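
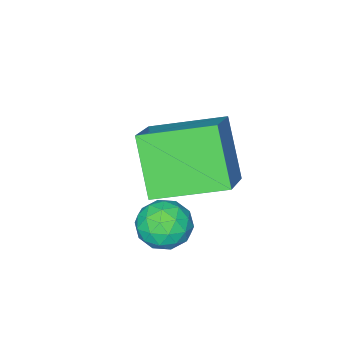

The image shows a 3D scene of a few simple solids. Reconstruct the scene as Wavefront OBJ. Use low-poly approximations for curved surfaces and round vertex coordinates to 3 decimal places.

v -1.732 0.027 -3.077
v -0.986 -0.221 -2.932
v -1.814 -0.799 -4.068
v -1.068 -1.047 -3.923
v -1.653 -1.221 -3.408
v -1.603 -0.71 -2.795
v -1.197 -0.31 -4.205
v -1.147 0.201 -3.592
v -0.655 -0.429 -3.629
v -0.937 -0.991 -3.137
v -1.863 -0.029 -3.863
v -2.145 -0.591 -3.371
v -1.352 -0.024 -2.917
v -1.448 -0.996 -4.083
v -1.792 -1.098 -3.78
v -1.354 -1.243 -3.695
v -1.715 -0.312 -2.837
v -1.276 -0.457 -2.752
v -1.668 -1.045 -3.032
v -1.524 -0.563 -4.248
v -1.085 -0.708 -4.163
v -1.446 0.223 -3.305
v -1.008 0.078 -3.22
v -1.132 0.025 -3.968
v -0.719 -0.292 -3.242
v -0.767 -0.778 -3.825
v -0.843 -0.345 -3.99
v -0.813 -0.044 -3.63
v -0.885 -0.623 -2.953
v -0.933 -1.108 -3.535
v -1.277 -1.211 -3.233
v -1.247 -0.911 -2.872
v -0.69 -0.745 -3.362
v -1.867 0.088 -3.465
v -1.915 -0.397 -4.047
v -1.553 -0.109 -4.128
v -1.523 0.191 -3.767
v -2.033 -0.242 -3.175
v -2.081 -0.728 -3.758
v -1.987 -0.976 -3.37
v -1.957 -0.675 -3.01
v -2.11 -0.275 -3.638
v -4.503 -0.854 -3.833
v -5.012 -1.919 -2.194
v -3.229 0.043 -2.855
v -3.737 -1.022 -1.216
v -3.023 -2.378 -4.364
v -3.531 -3.443 -2.725
v -1.748 -1.481 -3.386
v -2.257 -2.546 -1.747
f 1 38 17
f 38 12 41
f 17 41 6
f 38 41 17
f 1 17 13
f 17 6 18
f 13 18 2
f 17 18 13
f 1 13 22
f 13 2 23
f 22 23 8
f 13 23 22
f 1 22 34
f 22 8 37
f 34 37 11
f 22 37 34
f 1 34 38
f 34 11 42
f 38 42 12
f 34 42 38
f 2 18 29
f 18 6 32
f 29 32 10
f 18 32 29
f 6 41 19
f 41 12 40
f 19 40 5
f 41 40 19
f 12 42 39
f 42 11 35
f 39 35 3
f 42 35 39
f 11 37 36
f 37 8 24
f 36 24 7
f 37 24 36
f 8 23 28
f 23 2 25
f 28 25 9
f 23 25 28
f 4 30 16
f 30 10 31
f 16 31 5
f 30 31 16
f 4 16 14
f 16 5 15
f 14 15 3
f 16 15 14
f 4 14 21
f 14 3 20
f 21 20 7
f 14 20 21
f 4 21 26
f 21 7 27
f 26 27 9
f 21 27 26
f 4 26 30
f 26 9 33
f 30 33 10
f 26 33 30
f 5 31 19
f 31 10 32
f 19 32 6
f 31 32 19
f 3 15 39
f 15 5 40
f 39 40 12
f 15 40 39
f 7 20 36
f 20 3 35
f 36 35 11
f 20 35 36
f 9 27 28
f 27 7 24
f 28 24 8
f 27 24 28
f 10 33 29
f 33 9 25
f 29 25 2
f 33 25 29
f 44 46 43
f 47 44 43
f 43 46 45
f 45 47 43
f 44 50 46
f 48 44 47
f 48 50 44
f 46 50 45
f 49 47 45
f 45 50 49
f 49 48 47
f 50 48 49



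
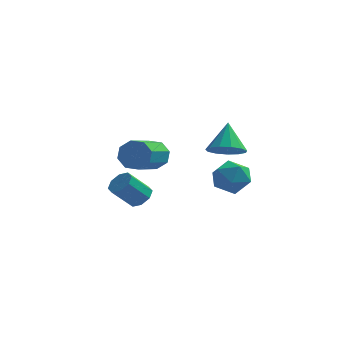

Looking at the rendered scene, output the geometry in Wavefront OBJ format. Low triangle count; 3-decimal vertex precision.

v 1.084 -4.149 1.615
v 1.79 -3.831 1.416
v 1.016 -3.291 2.745
v 1.476 -3.583 1.209
v 1.037 -3.514 1.13
v 0.613 -3.647 1.206
v 0.339 -3.94 1.412
v 0.301 -4.298 1.682
v 0.511 -4.61 1.931
v 0.903 -4.775 2.08
v 1.353 -4.741 2.081
v 1.717 -4.519 1.934
v 1.88 -4.18 1.686
v -3.213 0.709 -3.541
v -2.707 0.711 -3.149
v -3.481 0.213 -2.147
v -3.987 0.211 -2.539
v -2.958 1.132 -3.133
v -3.732 0.633 -2.132
v -3.358 1.305 -3.356
v -4.132 0.806 -2.355
v -3.674 1.129 -3.687
v -4.447 0.63 -2.686
v -3.719 0.707 -3.933
v -4.493 0.209 -2.931
v -3.468 0.287 -3.948
v -4.242 -0.212 -2.947
v -3.068 0.114 -3.725
v -3.842 -0.385 -2.724
v -2.753 0.29 -3.394
v -3.526 -0.209 -2.393
v 0.397 1.17 -1.342
v 1.253 1.231 -1.741
v -0.033 0.169 -2.419
v 0.823 0.23 -2.818
v 0.722 -0.187 -1.974
v 0.988 0.432 -1.309
v 0.232 0.968 -2.851
v 0.498 1.587 -2.186
v 1.151 1.106 -2.674
v 1.454 0.392 -2.132
v -0.234 1.008 -2.028
v 0.069 0.294 -1.486
v -2.09 -2.428 0.383
v -1.758 -2.238 1.005
v -2.139 -3.982 1.74
v -2.47 -4.172 1.117
v -2.304 -2.118 1.008
v -2.684 -3.862 1.743
v -2.724 -2.179 0.645
v -3.104 -3.923 1.38
v -2.773 -2.386 0.128
v -3.153 -4.13 0.863
v -2.421 -2.618 -0.24
v -2.802 -4.362 0.495
v -1.876 -2.738 -0.243
v -2.256 -4.482 0.492
v -1.456 -2.677 0.12
v -1.836 -4.421 0.855
v -1.407 -2.47 0.637
v -1.787 -4.214 1.372
f 2 1 4
f 2 4 3
f 4 1 5
f 4 5 3
f 5 1 6
f 5 6 3
f 6 1 7
f 6 7 3
f 7 1 8
f 7 8 3
f 8 1 9
f 8 9 3
f 9 1 10
f 9 10 3
f 10 1 11
f 10 11 3
f 11 1 12
f 11 12 3
f 12 1 13
f 12 13 3
f 13 1 2
f 13 2 3
f 15 14 18
f 15 18 16
f 16 18 19
f 16 19 17
f 18 14 20
f 18 20 19
f 19 20 21
f 19 21 17
f 20 14 22
f 20 22 21
f 21 22 23
f 21 23 17
f 22 14 24
f 22 24 23
f 23 24 25
f 23 25 17
f 24 14 26
f 24 26 25
f 25 26 27
f 25 27 17
f 26 14 28
f 26 28 27
f 27 28 29
f 27 29 17
f 28 14 30
f 28 30 29
f 29 30 31
f 29 31 17
f 30 14 15
f 30 15 31
f 31 15 16
f 31 16 17
f 32 43 37
f 32 37 33
f 32 33 39
f 32 39 42
f 32 42 43
f 33 37 41
f 37 43 36
f 43 42 34
f 42 39 38
f 39 33 40
f 35 41 36
f 35 36 34
f 35 34 38
f 35 38 40
f 35 40 41
f 36 41 37
f 34 36 43
f 38 34 42
f 40 38 39
f 41 40 33
f 45 44 48
f 45 48 46
f 46 48 49
f 46 49 47
f 48 44 50
f 48 50 49
f 49 50 51
f 49 51 47
f 50 44 52
f 50 52 51
f 51 52 53
f 51 53 47
f 52 44 54
f 52 54 53
f 53 54 55
f 53 55 47
f 54 44 56
f 54 56 55
f 55 56 57
f 55 57 47
f 56 44 58
f 56 58 57
f 57 58 59
f 57 59 47
f 58 44 60
f 58 60 59
f 59 60 61
f 59 61 47
f 60 44 45
f 60 45 61
f 61 45 46
f 61 46 47



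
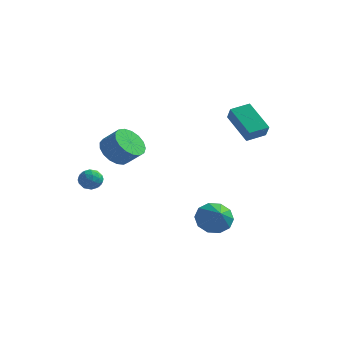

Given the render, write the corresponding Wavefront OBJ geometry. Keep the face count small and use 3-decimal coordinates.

v -4.152 -3.48 -1.703
v -3.613 -3.204 -1.409
v -3.507 -4.196 -2.211
v -2.968 -3.92 -1.917
v -3.413 -4.265 -1.548
v -3.812 -3.823 -1.235
v -3.308 -3.577 -2.385
v -3.707 -3.135 -2.072
v -3.092 -3.264 -1.83
v -3.157 -3.689 -1.313
v -3.963 -3.711 -2.307
v -4.028 -4.136 -1.79
v -3.939 -3.279 -1.512
v -3.181 -4.121 -2.108
v -3.442 -4.324 -1.892
v -3.126 -4.161 -1.719
v -4.056 -3.643 -1.409
v -3.739 -3.481 -1.236
v -3.622 -4.105 -1.318
v -3.381 -3.919 -2.384
v -3.064 -3.757 -2.211
v -3.994 -3.239 -1.901
v -3.678 -3.076 -1.728
v -3.498 -3.295 -2.302
v -3.316 -3.152 -1.586
v -2.937 -3.573 -1.885
v -3.137 -3.371 -2.16
v -3.371 -3.111 -1.976
v -3.354 -3.402 -1.282
v -2.975 -3.823 -1.58
v -3.237 -4.026 -1.364
v -3.471 -3.766 -1.18
v -3.048 -3.437 -1.53
v -4.145 -3.577 -2.04
v -3.766 -3.998 -2.338
v -3.649 -3.634 -2.44
v -3.883 -3.374 -2.256
v -4.183 -3.827 -1.735
v -3.804 -4.248 -2.034
v -3.749 -4.289 -1.644
v -3.983 -4.029 -1.46
v -4.072 -3.963 -2.09
v -2.342 -3.411 0.197
v -1.721 -3.613 -0.52
v -0.836 -3.61 0.246
v -1.458 -3.409 0.963
v -1.732 -3.149 -0.509
v -0.847 -3.146 0.256
v -1.882 -2.745 -0.337
v -0.997 -2.742 0.429
v -2.138 -2.494 -0.042
v -1.253 -2.491 0.724
v -2.441 -2.453 0.307
v -1.556 -2.45 1.073
v -2.721 -2.631 0.632
v -1.836 -2.628 1.397
v -2.914 -2.988 0.857
v -2.03 -2.986 1.622
v -2.977 -3.443 0.93
v -2.092 -3.44 1.696
v -2.894 -3.89 0.836
v -2.009 -3.887 1.602
v -2.685 -4.227 0.595
v -1.8 -4.224 1.361
v -2.397 -4.378 0.264
v -1.512 -4.375 1.029
v -2.097 -4.307 -0.083
v -1.212 -4.304 0.682
v -1.853 -4.031 -0.366
v -0.968 -4.028 0.399
v 1.981 -1.239 -4.22
v 2.744 -1.042 -4.819
v 2.799 -2.101 -3.46
v 2.751 -0.634 -4.363
v 2.463 -0.457 -3.853
v 1.992 -0.579 -3.482
v 1.516 -0.953 -3.394
v 1.218 -1.437 -3.62
v 1.211 -1.845 -4.076
v 1.498 -2.022 -4.587
v 1.969 -1.9 -4.957
v 2.445 -1.526 -5.046
v 3.43 -0.366 1.455
v 2.038 0.276 2.645
v 3.031 0.086 0.746
v 1.64 0.727 1.936
v 4.04 0.533 1.684
v 2.649 1.174 2.874
v 3.642 0.984 0.975
v 2.25 1.626 2.165
f 1 38 17
f 38 12 41
f 17 41 6
f 38 41 17
f 1 17 13
f 17 6 18
f 13 18 2
f 17 18 13
f 1 13 22
f 13 2 23
f 22 23 8
f 13 23 22
f 1 22 34
f 22 8 37
f 34 37 11
f 22 37 34
f 1 34 38
f 34 11 42
f 38 42 12
f 34 42 38
f 2 18 29
f 18 6 32
f 29 32 10
f 18 32 29
f 6 41 19
f 41 12 40
f 19 40 5
f 41 40 19
f 12 42 39
f 42 11 35
f 39 35 3
f 42 35 39
f 11 37 36
f 37 8 24
f 36 24 7
f 37 24 36
f 8 23 28
f 23 2 25
f 28 25 9
f 23 25 28
f 4 30 16
f 30 10 31
f 16 31 5
f 30 31 16
f 4 16 14
f 16 5 15
f 14 15 3
f 16 15 14
f 4 14 21
f 14 3 20
f 21 20 7
f 14 20 21
f 4 21 26
f 21 7 27
f 26 27 9
f 21 27 26
f 4 26 30
f 26 9 33
f 30 33 10
f 26 33 30
f 5 31 19
f 31 10 32
f 19 32 6
f 31 32 19
f 3 15 39
f 15 5 40
f 39 40 12
f 15 40 39
f 7 20 36
f 20 3 35
f 36 35 11
f 20 35 36
f 9 27 28
f 27 7 24
f 28 24 8
f 27 24 28
f 10 33 29
f 33 9 25
f 29 25 2
f 33 25 29
f 44 43 47
f 44 47 45
f 45 47 48
f 45 48 46
f 47 43 49
f 47 49 48
f 48 49 50
f 48 50 46
f 49 43 51
f 49 51 50
f 50 51 52
f 50 52 46
f 51 43 53
f 51 53 52
f 52 53 54
f 52 54 46
f 53 43 55
f 53 55 54
f 54 55 56
f 54 56 46
f 55 43 57
f 55 57 56
f 56 57 58
f 56 58 46
f 57 43 59
f 57 59 58
f 58 59 60
f 58 60 46
f 59 43 61
f 59 61 60
f 60 61 62
f 60 62 46
f 61 43 63
f 61 63 62
f 62 63 64
f 62 64 46
f 63 43 65
f 63 65 64
f 64 65 66
f 64 66 46
f 65 43 67
f 65 67 66
f 66 67 68
f 66 68 46
f 67 43 69
f 67 69 68
f 68 69 70
f 68 70 46
f 69 43 44
f 69 44 70
f 70 44 45
f 70 45 46
f 72 71 74
f 72 74 73
f 74 71 75
f 74 75 73
f 75 71 76
f 75 76 73
f 76 71 77
f 76 77 73
f 77 71 78
f 77 78 73
f 78 71 79
f 78 79 73
f 79 71 80
f 79 80 73
f 80 71 81
f 80 81 73
f 81 71 82
f 81 82 73
f 82 71 72
f 82 72 73
f 84 86 83
f 87 84 83
f 83 86 85
f 85 87 83
f 84 90 86
f 88 84 87
f 88 90 84
f 86 90 85
f 89 87 85
f 85 90 89
f 89 88 87
f 90 88 89



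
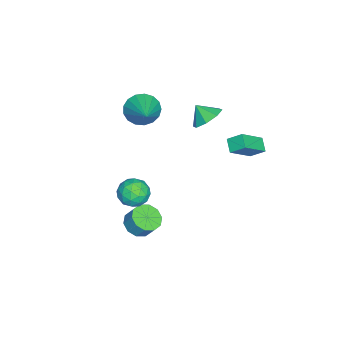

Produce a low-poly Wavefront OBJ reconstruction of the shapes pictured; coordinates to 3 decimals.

v 1.888 -1.224 -3.978
v 2.719 -1.568 -3.957
v 2.923 -1.021 -3.06
v 2.092 -0.676 -3.082
v 2.737 -1.096 -4.249
v 2.94 -0.548 -3.353
v 2.43 -0.672 -4.438
v 2.634 -0.124 -3.542
v 1.916 -0.459 -4.452
v 2.12 0.089 -3.555
v 1.392 -0.538 -4.284
v 1.596 0.009 -3.388
v 1.057 -0.879 -4
v 1.261 -0.332 -3.103
v 1.04 -1.352 -3.707
v 1.243 -0.804 -2.811
v 1.346 -1.776 -3.518
v 1.55 -1.228 -2.622
v 1.86 -1.989 -3.505
v 2.064 -1.441 -2.608
v 2.384 -1.909 -3.672
v 2.588 -1.362 -2.776
v -1.085 1.76 3.293
v -0.203 1.916 3.665
v -1.275 1.04 4.047
v -0.719 2.362 3.959
v -1.449 2.455 3.863
v -1.966 2.14 3.432
v -1.966 1.603 2.92
v -1.45 1.157 2.626
v -0.72 1.065 2.722
v -0.203 1.379 3.153
v -4.186 3.207 -1.265
v -2.974 2.354 -0.06
v -4.216 4.041 -0.644
v -3.005 3.187 0.561
v -3.475 3.573 -1.721
v -2.264 2.719 -0.516
v -3.506 4.406 -1.1
v -2.294 3.553 0.105
v 2.896 -0.583 0.733
v 3.359 -0.505 -0.077
v 4.101 -1.255 1.357
v 4.564 -1.177 0.547
v 4.367 -0.412 1.049
v 3.623 0.003 0.663
v 3.837 -1.763 0.617
v 3.093 -1.348 0.231
v 3.94 -1.235 -0.149
v 4.268 -0.4 0.118
v 3.192 -1.36 1.162
v 3.52 -0.525 1.429
v 3.022 -0.485 0.273
v 4.438 -1.275 1.007
v 4.323 -0.825 1.302
v 4.595 -0.78 0.826
v 3.177 -0.186 0.708
v 3.449 -0.14 0.232
v 4.042 -0.086 0.894
v 4.011 -1.62 1.048
v 4.283 -1.574 0.572
v 2.865 -0.98 0.454
v 3.137 -0.935 -0.022
v 3.418 -1.674 0.386
v 3.635 -0.868 -0.245
v 4.344 -1.263 0.122
v 3.917 -1.608 0.163
v 3.479 -1.363 -0.064
v 3.828 -0.377 -0.088
v 4.536 -0.773 0.279
v 4.421 -0.323 0.574
v 3.983 -0.079 0.347
v 4.17 -0.806 -0.13
v 2.924 -0.987 1.001
v 3.632 -1.383 1.368
v 3.477 -1.681 0.933
v 3.039 -1.437 0.706
v 3.116 -0.497 1.158
v 3.825 -0.892 1.525
v 3.981 -0.397 1.344
v 3.543 -0.152 1.117
v 3.29 -0.954 1.41
v -3.704 -2.674 0.641
v -3.068 -3.323 0.075
v -1.956 -1.886 1.699
v -3.09 -2.896 -0.207
v -3.252 -2.419 -0.295
v -3.518 -1.999 -0.169
v -3.826 -1.735 0.143
v -4.106 -1.685 0.569
v -4.294 -1.863 1.011
v -4.347 -2.226 1.369
v -4.252 -2.691 1.559
v -4.032 -3.153 1.539
v -3.736 -3.505 1.314
v -3.433 -3.667 0.934
v -3.192 -3.601 0.487
f 2 1 5
f 2 5 3
f 3 5 6
f 3 6 4
f 5 1 7
f 5 7 6
f 6 7 8
f 6 8 4
f 7 1 9
f 7 9 8
f 8 9 10
f 8 10 4
f 9 1 11
f 9 11 10
f 10 11 12
f 10 12 4
f 11 1 13
f 11 13 12
f 12 13 14
f 12 14 4
f 13 1 15
f 13 15 14
f 14 15 16
f 14 16 4
f 15 1 17
f 15 17 16
f 16 17 18
f 16 18 4
f 17 1 19
f 17 19 18
f 18 19 20
f 18 20 4
f 19 1 21
f 19 21 20
f 20 21 22
f 20 22 4
f 21 1 2
f 21 2 22
f 22 2 3
f 22 3 4
f 24 23 26
f 24 26 25
f 26 23 27
f 26 27 25
f 27 23 28
f 27 28 25
f 28 23 29
f 28 29 25
f 29 23 30
f 29 30 25
f 30 23 31
f 30 31 25
f 31 23 32
f 31 32 25
f 32 23 24
f 32 24 25
f 34 36 33
f 37 34 33
f 33 36 35
f 35 37 33
f 34 40 36
f 38 34 37
f 38 40 34
f 36 40 35
f 39 37 35
f 35 40 39
f 39 38 37
f 40 38 39
f 41 78 57
f 78 52 81
f 57 81 46
f 78 81 57
f 41 57 53
f 57 46 58
f 53 58 42
f 57 58 53
f 41 53 62
f 53 42 63
f 62 63 48
f 53 63 62
f 41 62 74
f 62 48 77
f 74 77 51
f 62 77 74
f 41 74 78
f 74 51 82
f 78 82 52
f 74 82 78
f 42 58 69
f 58 46 72
f 69 72 50
f 58 72 69
f 46 81 59
f 81 52 80
f 59 80 45
f 81 80 59
f 52 82 79
f 82 51 75
f 79 75 43
f 82 75 79
f 51 77 76
f 77 48 64
f 76 64 47
f 77 64 76
f 48 63 68
f 63 42 65
f 68 65 49
f 63 65 68
f 44 70 56
f 70 50 71
f 56 71 45
f 70 71 56
f 44 56 54
f 56 45 55
f 54 55 43
f 56 55 54
f 44 54 61
f 54 43 60
f 61 60 47
f 54 60 61
f 44 61 66
f 61 47 67
f 66 67 49
f 61 67 66
f 44 66 70
f 66 49 73
f 70 73 50
f 66 73 70
f 45 71 59
f 71 50 72
f 59 72 46
f 71 72 59
f 43 55 79
f 55 45 80
f 79 80 52
f 55 80 79
f 47 60 76
f 60 43 75
f 76 75 51
f 60 75 76
f 49 67 68
f 67 47 64
f 68 64 48
f 67 64 68
f 50 73 69
f 73 49 65
f 69 65 42
f 73 65 69
f 84 83 86
f 84 86 85
f 86 83 87
f 86 87 85
f 87 83 88
f 87 88 85
f 88 83 89
f 88 89 85
f 89 83 90
f 89 90 85
f 90 83 91
f 90 91 85
f 91 83 92
f 91 92 85
f 92 83 93
f 92 93 85
f 93 83 94
f 93 94 85
f 94 83 95
f 94 95 85
f 95 83 96
f 95 96 85
f 96 83 97
f 96 97 85
f 97 83 84
f 97 84 85



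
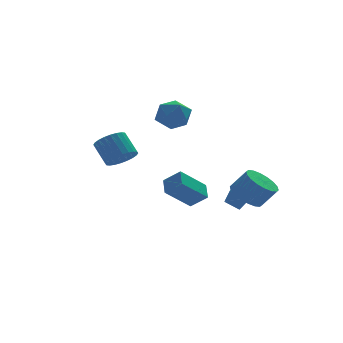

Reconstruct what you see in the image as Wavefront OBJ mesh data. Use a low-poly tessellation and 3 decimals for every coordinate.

v -3.416 -0.995 0.957
v -2.68 -0.5 0.756
v -3.027 0.45 1.822
v -3.764 -0.045 2.023
v -2.923 -0.351 0.544
v -3.271 0.599 1.61
v -3.241 -0.301 0.395
v -3.589 0.649 1.461
v -3.586 -0.356 0.332
v -3.934 0.594 1.398
v -3.906 -0.508 0.364
v -4.253 0.442 1.43
v -4.15 -0.735 0.486
v -4.498 0.215 1.552
v -4.283 -1.001 0.68
v -4.631 -0.051 1.746
v -4.284 -1.266 0.916
v -4.631 -0.316 1.982
v -4.153 -1.49 1.158
v -4.5 -0.54 2.224
v -3.909 -1.639 1.37
v -4.257 -0.689 2.436
v -3.591 -1.689 1.519
v -3.939 -0.739 2.585
v -3.246 -1.634 1.582
v -3.594 -0.684 2.648
v -2.927 -1.482 1.55
v -3.274 -0.532 2.616
v -2.682 -1.255 1.428
v -3.03 -0.305 2.494
v -2.549 -0.989 1.234
v -2.897 -0.039 2.3
v -2.549 -0.724 0.998
v -2.896 0.226 2.064
v -0.069 -0.652 -1.324
v 0.177 0.315 -0.815
v -0.819 -0.062 -2.084
v -0.573 0.905 -1.575
v 1.453 -0.365 -2.605
v 1.699 0.602 -2.096
v 0.703 0.225 -3.365
v 0.949 1.192 -2.856
v 2.423 -3.34 -1.536
v 3.167 -3.69 -2.157
v 3.901 -4.069 -1.064
v 3.157 -3.72 -0.444
v 3.289 -3.253 -2.088
v 4.023 -3.633 -0.995
v 3.239 -2.834 -1.909
v 3.973 -3.214 -0.816
v 3.028 -2.515 -1.656
v 3.762 -2.895 -0.563
v 2.697 -2.36 -1.38
v 3.431 -2.739 -0.287
v 2.312 -2.399 -1.135
v 3.045 -2.778 -0.042
v 1.948 -2.624 -0.969
v 2.682 -3.003 0.124
v 1.679 -2.991 -0.916
v 2.413 -3.37 0.177
v 1.557 -3.427 -0.985
v 2.291 -3.807 0.108
v 1.607 -3.846 -1.164
v 2.341 -4.226 -0.071
v 1.818 -4.165 -1.417
v 2.552 -4.545 -0.324
v 2.149 -4.321 -1.693
v 2.883 -4.7 -0.6
v 2.535 -4.282 -1.938
v 3.268 -4.661 -0.845
v 2.898 -4.057 -2.104
v 3.632 -4.436 -1.011
v 1.012 3.537 3.227
v 1.699 2.871 2.676
v -0.299 3.129 2.084
v 0.388 2.463 1.533
v 0.052 2.192 2.549
v 0.862 2.444 3.256
v 0.538 3.556 1.504
v 1.348 3.808 2.211
v 1.406 2.883 1.612
v 1.106 2.039 2.258
v 0.294 3.961 2.502
v -0.006 3.117 3.148
v 2.334 -1.284 -1.899
v 3.178 -0.809 -1.279
v 2.539 0.055 -3.203
v 3.383 0.529 -2.583
v 2.977 -1.829 -2.357
v 3.821 -1.355 -1.737
v 3.182 -0.491 -3.661
v 4.026 -0.016 -3.041
f 2 1 5
f 2 5 3
f 3 5 6
f 3 6 4
f 5 1 7
f 5 7 6
f 6 7 8
f 6 8 4
f 7 1 9
f 7 9 8
f 8 9 10
f 8 10 4
f 9 1 11
f 9 11 10
f 10 11 12
f 10 12 4
f 11 1 13
f 11 13 12
f 12 13 14
f 12 14 4
f 13 1 15
f 13 15 14
f 14 15 16
f 14 16 4
f 15 1 17
f 15 17 16
f 16 17 18
f 16 18 4
f 17 1 19
f 17 19 18
f 18 19 20
f 18 20 4
f 19 1 21
f 19 21 20
f 20 21 22
f 20 22 4
f 21 1 23
f 21 23 22
f 22 23 24
f 22 24 4
f 23 1 25
f 23 25 24
f 24 25 26
f 24 26 4
f 25 1 27
f 25 27 26
f 26 27 28
f 26 28 4
f 27 1 29
f 27 29 28
f 28 29 30
f 28 30 4
f 29 1 31
f 29 31 30
f 30 31 32
f 30 32 4
f 31 1 33
f 31 33 32
f 32 33 34
f 32 34 4
f 33 1 2
f 33 2 34
f 34 2 3
f 34 3 4
f 36 38 35
f 39 36 35
f 35 38 37
f 37 39 35
f 36 42 38
f 40 36 39
f 40 42 36
f 38 42 37
f 41 39 37
f 37 42 41
f 41 40 39
f 42 40 41
f 44 43 47
f 44 47 45
f 45 47 48
f 45 48 46
f 47 43 49
f 47 49 48
f 48 49 50
f 48 50 46
f 49 43 51
f 49 51 50
f 50 51 52
f 50 52 46
f 51 43 53
f 51 53 52
f 52 53 54
f 52 54 46
f 53 43 55
f 53 55 54
f 54 55 56
f 54 56 46
f 55 43 57
f 55 57 56
f 56 57 58
f 56 58 46
f 57 43 59
f 57 59 58
f 58 59 60
f 58 60 46
f 59 43 61
f 59 61 60
f 60 61 62
f 60 62 46
f 61 43 63
f 61 63 62
f 62 63 64
f 62 64 46
f 63 43 65
f 63 65 64
f 64 65 66
f 64 66 46
f 65 43 67
f 65 67 66
f 66 67 68
f 66 68 46
f 67 43 69
f 67 69 68
f 68 69 70
f 68 70 46
f 69 43 71
f 69 71 70
f 70 71 72
f 70 72 46
f 71 43 44
f 71 44 72
f 72 44 45
f 72 45 46
f 73 84 78
f 73 78 74
f 73 74 80
f 73 80 83
f 73 83 84
f 74 78 82
f 78 84 77
f 84 83 75
f 83 80 79
f 80 74 81
f 76 82 77
f 76 77 75
f 76 75 79
f 76 79 81
f 76 81 82
f 77 82 78
f 75 77 84
f 79 75 83
f 81 79 80
f 82 81 74
f 86 88 85
f 89 86 85
f 85 88 87
f 87 89 85
f 86 92 88
f 90 86 89
f 90 92 86
f 88 92 87
f 91 89 87
f 87 92 91
f 91 90 89
f 92 90 91



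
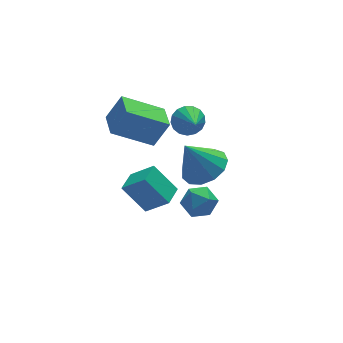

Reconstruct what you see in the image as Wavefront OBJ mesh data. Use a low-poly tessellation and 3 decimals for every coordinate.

v -3.381 0.404 0.577
v -5.181 0.889 1.668
v -3.1 1.758 0.438
v -4.9 2.244 1.529
v -2.64 0.376 1.811
v -4.44 0.862 2.902
v -2.359 1.731 1.672
v -4.159 2.216 2.763
v -2.695 -3.595 2.405
v -1.828 -3.999 2.907
v -3.505 -3.405 3.955
v -1.744 -3.397 2.878
v -1.962 -2.858 2.698
v -2.412 -2.553 2.425
v -2.952 -2.579 2.146
v -3.411 -2.927 1.949
v -3.641 -3.488 1.896
v -3.572 -4.082 2.006
v -3.224 -4.522 2.242
v -2.707 -4.668 2.529
v -2.187 -4.472 2.777
v -1.584 0.889 1.299
v -0.94 1.067 1.701
v -1.756 -0.389 2.141
v -1.214 1.231 1.894
v -1.573 1.317 1.951
v -1.934 1.305 1.859
v -2.216 1.197 1.638
v -2.352 1.019 1.34
v -2.313 0.811 1.032
v -2.107 0.621 0.786
v -1.781 0.492 0.657
v -1.41 0.454 0.675
v -1.079 0.516 0.836
v -0.864 0.664 1.103
v -0.814 0.862 1.415
v -3.371 -1.328 -1.951
v -4.179 -0.557 -0.683
v -4.198 -0.632 -2.902
v -5.006 0.139 -1.635
v -2.634 -0.499 -1.985
v -3.442 0.272 -0.718
v -3.461 0.197 -2.937
v -4.269 0.968 -1.669
v -1.454 -0.99 -1.811
v -1.121 -1.517 -2.451
v -2.759 -1.063 -2.429
v -2.426 -1.59 -3.069
v -2.499 -1.895 -2.232
v -1.692 -1.85 -1.85
v -2.188 -0.73 -3.03
v -1.381 -0.685 -2.648
v -1.575 -1.356 -3.205
v -1.767 -2.077 -2.712
v -2.113 -0.503 -2.168
v -2.305 -1.224 -1.675
f 2 4 1
f 5 2 1
f 1 4 3
f 3 5 1
f 2 8 4
f 6 2 5
f 6 8 2
f 4 8 3
f 7 5 3
f 3 8 7
f 7 6 5
f 8 6 7
f 10 9 12
f 10 12 11
f 12 9 13
f 12 13 11
f 13 9 14
f 13 14 11
f 14 9 15
f 14 15 11
f 15 9 16
f 15 16 11
f 16 9 17
f 16 17 11
f 17 9 18
f 17 18 11
f 18 9 19
f 18 19 11
f 19 9 20
f 19 20 11
f 20 9 21
f 20 21 11
f 21 9 10
f 21 10 11
f 23 22 25
f 23 25 24
f 25 22 26
f 25 26 24
f 26 22 27
f 26 27 24
f 27 22 28
f 27 28 24
f 28 22 29
f 28 29 24
f 29 22 30
f 29 30 24
f 30 22 31
f 30 31 24
f 31 22 32
f 31 32 24
f 32 22 33
f 32 33 24
f 33 22 34
f 33 34 24
f 34 22 35
f 34 35 24
f 35 22 36
f 35 36 24
f 36 22 23
f 36 23 24
f 38 40 37
f 41 38 37
f 37 40 39
f 39 41 37
f 38 44 40
f 42 38 41
f 42 44 38
f 40 44 39
f 43 41 39
f 39 44 43
f 43 42 41
f 44 42 43
f 45 56 50
f 45 50 46
f 45 46 52
f 45 52 55
f 45 55 56
f 46 50 54
f 50 56 49
f 56 55 47
f 55 52 51
f 52 46 53
f 48 54 49
f 48 49 47
f 48 47 51
f 48 51 53
f 48 53 54
f 49 54 50
f 47 49 56
f 51 47 55
f 53 51 52
f 54 53 46



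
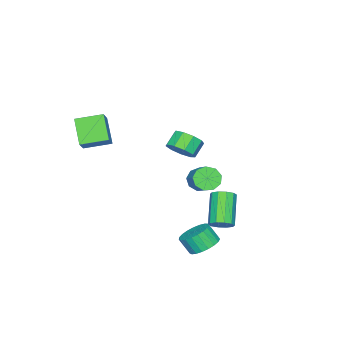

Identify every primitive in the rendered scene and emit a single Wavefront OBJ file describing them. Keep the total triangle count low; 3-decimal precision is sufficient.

v -4.412 -1.431 -3.169
v -3.887 -2.083 -3.024
v -2.762 -0.941 -1.967
v -3.288 -0.289 -2.111
v -3.724 -1.799 -3.504
v -2.599 -0.657 -2.447
v -3.883 -1.342 -3.828
v -2.758 -0.201 -2.771
v -4.29 -0.928 -3.842
v -3.165 0.214 -2.785
v -4.754 -0.748 -3.542
v -3.63 0.394 -2.485
v -5.059 -0.888 -3.067
v -3.934 0.254 -2.01
v -5.061 -1.282 -2.639
v -3.936 -0.14 -1.582
v -4.759 -1.746 -2.459
v -3.634 -0.604 -1.402
v -4.296 -2.062 -2.611
v -3.171 -0.92 -1.554
v -1.772 -1.133 0.653
v -1.293 -0.531 1.175
v -2.128 -0.485 1.889
v -2.608 -1.087 1.367
v -1.642 -0.217 0.746
v -2.477 -0.171 1.46
v -2.052 -0.332 0.274
v -2.888 -0.285 0.988
v -2.331 -0.821 -0.021
v -3.167 -0.775 0.693
v -2.349 -1.457 -0.001
v -3.185 -1.41 0.713
v -2.097 -1.941 0.326
v -2.932 -1.895 1.04
v -1.693 -2.047 0.805
v -2.528 -2.001 1.519
v -1.326 -1.726 1.214
v -2.161 -1.679 1.928
v -1.168 -1.127 1.36
v -2.003 -1.081 2.074
v 1.306 -3.873 3.925
v 2.132 -3.514 4.748
v 2.167 -2.936 2.652
v 2.993 -2.577 3.475
v 2.207 -5.163 3.585
v 3.033 -4.804 4.408
v 3.068 -4.226 2.312
v 3.894 -3.867 3.135
v -1.094 2.008 -3.929
v -0.759 2.408 -3.405
v -2.171 1.652 -1.926
v -2.506 1.252 -2.451
v -1.089 2.665 -3.589
v -2.502 1.909 -2.111
v -1.421 2.671 -3.903
v -2.834 1.915 -2.425
v -1.628 2.424 -4.228
v -3.041 1.668 -2.749
v -1.631 2.017 -4.438
v -3.044 1.262 -2.959
v -1.429 1.608 -4.454
v -2.841 0.852 -2.975
v -1.098 1.351 -4.269
v -2.511 0.595 -2.791
v -0.766 1.345 -3.955
v -2.179 0.589 -2.477
v -0.559 1.592 -3.631
v -1.972 0.836 -2.152
v -0.556 1.998 -3.421
v -1.969 1.243 -1.942
v 2.409 3.122 -3.172
v 3.021 3.743 -2.821
v 3.123 3.119 -1.896
v 2.511 2.498 -2.248
v 2.68 3.882 -2.69
v 2.782 3.258 -1.765
v 2.292 3.889 -2.642
v 2.394 3.266 -1.717
v 1.924 3.764 -2.686
v 2.026 3.14 -1.761
v 1.64 3.527 -2.814
v 1.742 2.904 -1.889
v 1.489 3.221 -3.004
v 1.592 2.597 -2.079
v 1.498 2.897 -3.223
v 1.6 2.274 -2.298
v 1.663 2.613 -3.433
v 1.765 1.989 -2.509
v 1.958 2.416 -3.599
v 2.06 1.792 -2.674
v 2.33 2.341 -3.69
v 2.432 1.718 -2.765
v 2.717 2.401 -3.692
v 2.819 1.778 -2.767
v 3.05 2.586 -3.604
v 3.152 1.963 -2.679
v 3.272 2.864 -3.442
v 3.374 2.24 -2.517
v 3.345 3.186 -3.233
v 3.447 2.562 -2.308
v 3.256 3.497 -3.013
v 3.358 2.873 -2.088
f 2 1 5
f 2 5 3
f 3 5 6
f 3 6 4
f 5 1 7
f 5 7 6
f 6 7 8
f 6 8 4
f 7 1 9
f 7 9 8
f 8 9 10
f 8 10 4
f 9 1 11
f 9 11 10
f 10 11 12
f 10 12 4
f 11 1 13
f 11 13 12
f 12 13 14
f 12 14 4
f 13 1 15
f 13 15 14
f 14 15 16
f 14 16 4
f 15 1 17
f 15 17 16
f 16 17 18
f 16 18 4
f 17 1 19
f 17 19 18
f 18 19 20
f 18 20 4
f 19 1 2
f 19 2 20
f 20 2 3
f 20 3 4
f 22 21 25
f 22 25 23
f 23 25 26
f 23 26 24
f 25 21 27
f 25 27 26
f 26 27 28
f 26 28 24
f 27 21 29
f 27 29 28
f 28 29 30
f 28 30 24
f 29 21 31
f 29 31 30
f 30 31 32
f 30 32 24
f 31 21 33
f 31 33 32
f 32 33 34
f 32 34 24
f 33 21 35
f 33 35 34
f 34 35 36
f 34 36 24
f 35 21 37
f 35 37 36
f 36 37 38
f 36 38 24
f 37 21 39
f 37 39 38
f 38 39 40
f 38 40 24
f 39 21 22
f 39 22 40
f 40 22 23
f 40 23 24
f 42 44 41
f 45 42 41
f 41 44 43
f 43 45 41
f 42 48 44
f 46 42 45
f 46 48 42
f 44 48 43
f 47 45 43
f 43 48 47
f 47 46 45
f 48 46 47
f 50 49 53
f 50 53 51
f 51 53 54
f 51 54 52
f 53 49 55
f 53 55 54
f 54 55 56
f 54 56 52
f 55 49 57
f 55 57 56
f 56 57 58
f 56 58 52
f 57 49 59
f 57 59 58
f 58 59 60
f 58 60 52
f 59 49 61
f 59 61 60
f 60 61 62
f 60 62 52
f 61 49 63
f 61 63 62
f 62 63 64
f 62 64 52
f 63 49 65
f 63 65 64
f 64 65 66
f 64 66 52
f 65 49 67
f 65 67 66
f 66 67 68
f 66 68 52
f 67 49 69
f 67 69 68
f 68 69 70
f 68 70 52
f 69 49 50
f 69 50 70
f 70 50 51
f 70 51 52
f 72 71 75
f 72 75 73
f 73 75 76
f 73 76 74
f 75 71 77
f 75 77 76
f 76 77 78
f 76 78 74
f 77 71 79
f 77 79 78
f 78 79 80
f 78 80 74
f 79 71 81
f 79 81 80
f 80 81 82
f 80 82 74
f 81 71 83
f 81 83 82
f 82 83 84
f 82 84 74
f 83 71 85
f 83 85 84
f 84 85 86
f 84 86 74
f 85 71 87
f 85 87 86
f 86 87 88
f 86 88 74
f 87 71 89
f 87 89 88
f 88 89 90
f 88 90 74
f 89 71 91
f 89 91 90
f 90 91 92
f 90 92 74
f 91 71 93
f 91 93 92
f 92 93 94
f 92 94 74
f 93 71 95
f 93 95 94
f 94 95 96
f 94 96 74
f 95 71 97
f 95 97 96
f 96 97 98
f 96 98 74
f 97 71 99
f 97 99 98
f 98 99 100
f 98 100 74
f 99 71 101
f 99 101 100
f 100 101 102
f 100 102 74
f 101 71 72
f 101 72 102
f 102 72 73
f 102 73 74



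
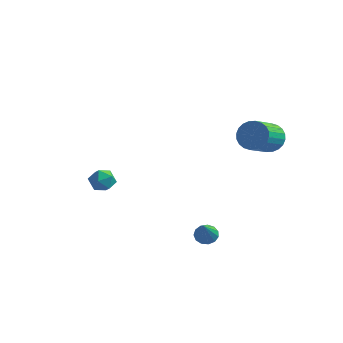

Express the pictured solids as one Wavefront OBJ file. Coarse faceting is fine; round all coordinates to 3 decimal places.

v 3.388 3.819 -0.471
v 4.084 3.955 -0.123
v 3.989 2.597 0.599
v 3.292 2.461 0.251
v 3.889 4.077 0.082
v 3.794 2.72 0.804
v 3.618 4.161 0.203
v 3.523 2.803 0.925
v 3.312 4.192 0.222
v 3.217 2.834 0.943
v 3.017 4.166 0.134
v 2.922 2.809 0.856
v 2.779 4.088 -0.045
v 2.684 2.73 0.677
v 2.634 3.968 -0.289
v 2.538 2.611 0.433
v 2.603 3.826 -0.56
v 2.508 2.469 0.161
v 2.691 3.683 -0.819
v 2.596 2.325 -0.097
v 2.886 3.56 -1.024
v 2.791 2.203 -0.302
v 3.157 3.477 -1.145
v 3.062 2.119 -0.423
v 3.463 3.446 -1.163
v 3.368 2.088 -0.442
v 3.758 3.471 -1.076
v 3.663 2.114 -0.354
v 3.996 3.55 -0.897
v 3.901 2.192 -0.175
v 4.142 3.669 -0.653
v 4.046 2.312 0.069
v 4.172 3.811 -0.381
v 4.077 2.454 0.34
v -2.586 0.119 -2.927
v -1.945 -0.06 -2.83
v -2.915 -0.84 -2.53
v -2.274 -1.019 -2.433
v -2.547 -0.534 -2.056
v -2.344 0.059 -2.302
v -2.516 -0.959 -3.058
v -2.313 -0.366 -3.304
v -1.901 -0.727 -2.911
v -1.921 -0.464 -2.292
v -2.939 -0.436 -3.068
v -2.959 -0.173 -2.449
v 3.403 -1.735 -3.669
v 3.788 -1.416 -3.527
v 3.917 -2.925 -2.391
v 3.556 -1.342 -3.365
v 3.275 -1.393 -3.299
v 3.035 -1.553 -3.351
v 2.911 -1.77 -3.504
v 2.944 -1.977 -3.709
v 3.123 -2.107 -3.902
v 3.391 -2.119 -4.021
v 3.662 -2.009 -4.028
v 3.852 -1.812 -3.921
v 3.899 -1.591 -3.734
f 2 1 5
f 2 5 3
f 3 5 6
f 3 6 4
f 5 1 7
f 5 7 6
f 6 7 8
f 6 8 4
f 7 1 9
f 7 9 8
f 8 9 10
f 8 10 4
f 9 1 11
f 9 11 10
f 10 11 12
f 10 12 4
f 11 1 13
f 11 13 12
f 12 13 14
f 12 14 4
f 13 1 15
f 13 15 14
f 14 15 16
f 14 16 4
f 15 1 17
f 15 17 16
f 16 17 18
f 16 18 4
f 17 1 19
f 17 19 18
f 18 19 20
f 18 20 4
f 19 1 21
f 19 21 20
f 20 21 22
f 20 22 4
f 21 1 23
f 21 23 22
f 22 23 24
f 22 24 4
f 23 1 25
f 23 25 24
f 24 25 26
f 24 26 4
f 25 1 27
f 25 27 26
f 26 27 28
f 26 28 4
f 27 1 29
f 27 29 28
f 28 29 30
f 28 30 4
f 29 1 31
f 29 31 30
f 30 31 32
f 30 32 4
f 31 1 33
f 31 33 32
f 32 33 34
f 32 34 4
f 33 1 2
f 33 2 34
f 34 2 3
f 34 3 4
f 35 46 40
f 35 40 36
f 35 36 42
f 35 42 45
f 35 45 46
f 36 40 44
f 40 46 39
f 46 45 37
f 45 42 41
f 42 36 43
f 38 44 39
f 38 39 37
f 38 37 41
f 38 41 43
f 38 43 44
f 39 44 40
f 37 39 46
f 41 37 45
f 43 41 42
f 44 43 36
f 48 47 50
f 48 50 49
f 50 47 51
f 50 51 49
f 51 47 52
f 51 52 49
f 52 47 53
f 52 53 49
f 53 47 54
f 53 54 49
f 54 47 55
f 54 55 49
f 55 47 56
f 55 56 49
f 56 47 57
f 56 57 49
f 57 47 58
f 57 58 49
f 58 47 59
f 58 59 49
f 59 47 48
f 59 48 49



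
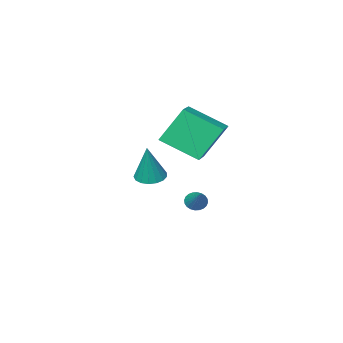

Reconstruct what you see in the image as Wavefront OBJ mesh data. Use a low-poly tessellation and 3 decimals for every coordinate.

v 0.06 3.272 0.184
v -1.002 3.684 1.984
v 1.128 4.404 0.555
v 0.066 4.816 2.355
v 1.254 1.804 1.225
v 0.192 2.216 3.025
v 2.322 2.936 1.596
v 1.26 3.348 3.396
v -1.095 0.984 -3.817
v -0.752 0.604 -3.567
v -0.485 2.216 -2.783
v -0.622 0.678 -3.732
v -0.565 0.799 -3.91
v -0.588 0.948 -4.073
v -0.689 1.102 -4.198
v -0.851 1.239 -4.264
v -1.051 1.336 -4.263
v -1.258 1.38 -4.193
v -1.439 1.364 -4.066
v -1.569 1.29 -3.901
v -1.626 1.169 -3.723
v -1.603 1.02 -3.56
v -1.502 0.866 -3.435
v -1.34 0.73 -3.369
v -1.14 0.632 -3.371
v -0.933 0.588 -3.44
v 3.318 3.787 -0.124
v 3.943 3.376 -0.181
v 3.762 4.193 1.804
v 4.049 3.706 -0.275
v 3.987 4.054 -0.334
v 3.772 4.342 -0.345
v 3.453 4.502 -0.306
v 3.103 4.498 -0.225
v 2.803 4.332 -0.121
v 2.621 4.04 -0.017
v 2.598 3.691 0.062
v 2.741 3.363 0.098
v 3.015 3.133 0.083
v 3.36 3.052 0.021
v 3.694 3.14 -0.074
f 2 4 1
f 5 2 1
f 1 4 3
f 3 5 1
f 2 8 4
f 6 2 5
f 6 8 2
f 4 8 3
f 7 5 3
f 3 8 7
f 7 6 5
f 8 6 7
f 10 9 12
f 10 12 11
f 12 9 13
f 12 13 11
f 13 9 14
f 13 14 11
f 14 9 15
f 14 15 11
f 15 9 16
f 15 16 11
f 16 9 17
f 16 17 11
f 17 9 18
f 17 18 11
f 18 9 19
f 18 19 11
f 19 9 20
f 19 20 11
f 20 9 21
f 20 21 11
f 21 9 22
f 21 22 11
f 22 9 23
f 22 23 11
f 23 9 24
f 23 24 11
f 24 9 25
f 24 25 11
f 25 9 26
f 25 26 11
f 26 9 10
f 26 10 11
f 28 27 30
f 28 30 29
f 30 27 31
f 30 31 29
f 31 27 32
f 31 32 29
f 32 27 33
f 32 33 29
f 33 27 34
f 33 34 29
f 34 27 35
f 34 35 29
f 35 27 36
f 35 36 29
f 36 27 37
f 36 37 29
f 37 27 38
f 37 38 29
f 38 27 39
f 38 39 29
f 39 27 40
f 39 40 29
f 40 27 41
f 40 41 29
f 41 27 28
f 41 28 29



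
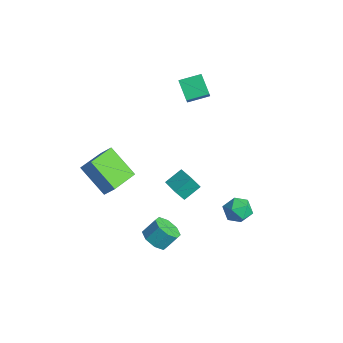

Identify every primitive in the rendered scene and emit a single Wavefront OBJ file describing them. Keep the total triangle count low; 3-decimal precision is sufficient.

v -3.54 -3.174 -1.677
v -2.985 -2.815 -0.887
v -4.349 -1.499 -1.871
v -3.794 -1.14 -1.081
v -1.986 -2.58 -3.039
v -1.431 -2.221 -2.249
v -2.795 -0.905 -3.233
v -2.24 -0.546 -2.443
v -1.467 1.482 -4.21
v -1.601 0.963 -3.354
v -1.498 2.51 -3.592
v -1.633 1.992 -2.736
v -0.327 1.428 -4.064
v -0.462 0.91 -3.208
v -0.359 2.457 -3.446
v -0.493 1.938 -2.59
v -3.524 3.461 0.992
v -4.614 3.595 1.828
v -3.131 4.67 1.309
v -4.221 4.804 2.145
v -2.999 3.096 1.735
v -4.089 3.23 2.571
v -2.606 4.305 2.052
v -3.696 4.439 2.888
v 2.658 2.611 -2.117
v 3.187 3.001 -2.692
v 3.753 1.879 -1.608
v 4.282 2.269 -2.183
v 3.936 2.728 -1.526
v 3.259 3.181 -1.841
v 3.681 1.699 -2.459
v 3.004 2.152 -2.774
v 3.819 2.437 -2.903
v 3.976 3.074 -2.327
v 2.964 1.806 -1.973
v 3.121 2.443 -1.397
v 2.099 -1.784 -3.793
v 2.918 -1.718 -4.01
v 3.08 -1.01 -3.184
v 2.261 -1.076 -2.967
v 2.545 -1.28 -4.312
v 2.707 -0.572 -3.486
v 1.91 -1.136 -4.311
v 2.072 -0.429 -3.484
v 1.386 -1.373 -4.006
v 1.548 -0.665 -3.179
v 1.28 -1.85 -3.576
v 1.442 -1.142 -2.75
v 1.653 -2.288 -3.274
v 1.815 -1.58 -2.448
v 2.288 -2.431 -3.276
v 2.45 -1.724 -2.449
v 2.812 -2.195 -3.581
v 2.974 -1.487 -2.754
f 2 4 1
f 5 2 1
f 1 4 3
f 3 5 1
f 2 8 4
f 6 2 5
f 6 8 2
f 4 8 3
f 7 5 3
f 3 8 7
f 7 6 5
f 8 6 7
f 10 12 9
f 13 10 9
f 9 12 11
f 11 13 9
f 10 16 12
f 14 10 13
f 14 16 10
f 12 16 11
f 15 13 11
f 11 16 15
f 15 14 13
f 16 14 15
f 18 20 17
f 21 18 17
f 17 20 19
f 19 21 17
f 18 24 20
f 22 18 21
f 22 24 18
f 20 24 19
f 23 21 19
f 19 24 23
f 23 22 21
f 24 22 23
f 25 36 30
f 25 30 26
f 25 26 32
f 25 32 35
f 25 35 36
f 26 30 34
f 30 36 29
f 36 35 27
f 35 32 31
f 32 26 33
f 28 34 29
f 28 29 27
f 28 27 31
f 28 31 33
f 28 33 34
f 29 34 30
f 27 29 36
f 31 27 35
f 33 31 32
f 34 33 26
f 38 37 41
f 38 41 39
f 39 41 42
f 39 42 40
f 41 37 43
f 41 43 42
f 42 43 44
f 42 44 40
f 43 37 45
f 43 45 44
f 44 45 46
f 44 46 40
f 45 37 47
f 45 47 46
f 46 47 48
f 46 48 40
f 47 37 49
f 47 49 48
f 48 49 50
f 48 50 40
f 49 37 51
f 49 51 50
f 50 51 52
f 50 52 40
f 51 37 53
f 51 53 52
f 52 53 54
f 52 54 40
f 53 37 38
f 53 38 54
f 54 38 39
f 54 39 40



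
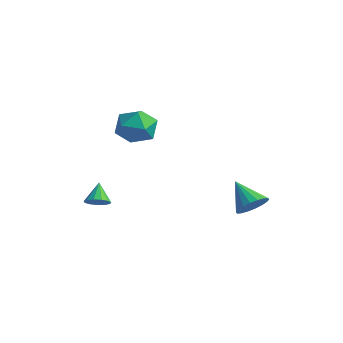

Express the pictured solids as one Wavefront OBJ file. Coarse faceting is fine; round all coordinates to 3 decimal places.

v -3.043 0.934 0.93
v -2.453 1.386 1.897
v -1.467 -0.166 0.483
v -0.877 0.286 1.45
v -1.826 -0.463 1.61
v -2.801 0.217 1.886
v -1.119 1.003 0.494
v -2.094 1.683 0.77
v -1.265 1.429 1.628
v -1.701 0.522 2.317
v -2.219 0.698 0.063
v -2.655 -0.209 0.752
v -3.678 -0.581 -4.498
v -3.141 -0.741 -4.063
v -4.302 0.041 -3.502
v -3.051 -0.387 -4.227
v -3.161 -0.095 -4.477
v -3.434 0.043 -4.734
v -3.785 -0.017 -4.917
v -4.102 -0.256 -4.966
v -4.285 -0.598 -4.867
v -4.275 -0.934 -4.651
v -4.075 -1.159 -4.387
v -3.75 -1.199 -4.157
v -3.401 -1.044 -4.037
v 3.507 3.549 -3.351
v 4.089 3.319 -2.649
v 2.113 3.631 -2.169
v 4.109 3.737 -2.654
v 4.011 4.117 -2.797
v 3.812 4.385 -3.05
v 3.553 4.487 -3.362
v 3.285 4.404 -3.673
v 3.061 4.151 -3.919
v 2.925 3.778 -4.053
v 2.905 3.36 -4.048
v 3.004 2.98 -3.905
v 3.202 2.712 -3.652
v 3.461 2.61 -3.34
v 3.729 2.694 -3.03
v 3.953 2.947 -2.783
f 1 12 6
f 1 6 2
f 1 2 8
f 1 8 11
f 1 11 12
f 2 6 10
f 6 12 5
f 12 11 3
f 11 8 7
f 8 2 9
f 4 10 5
f 4 5 3
f 4 3 7
f 4 7 9
f 4 9 10
f 5 10 6
f 3 5 12
f 7 3 11
f 9 7 8
f 10 9 2
f 14 13 16
f 14 16 15
f 16 13 17
f 16 17 15
f 17 13 18
f 17 18 15
f 18 13 19
f 18 19 15
f 19 13 20
f 19 20 15
f 20 13 21
f 20 21 15
f 21 13 22
f 21 22 15
f 22 13 23
f 22 23 15
f 23 13 24
f 23 24 15
f 24 13 25
f 24 25 15
f 25 13 14
f 25 14 15
f 27 26 29
f 27 29 28
f 29 26 30
f 29 30 28
f 30 26 31
f 30 31 28
f 31 26 32
f 31 32 28
f 32 26 33
f 32 33 28
f 33 26 34
f 33 34 28
f 34 26 35
f 34 35 28
f 35 26 36
f 35 36 28
f 36 26 37
f 36 37 28
f 37 26 38
f 37 38 28
f 38 26 39
f 38 39 28
f 39 26 40
f 39 40 28
f 40 26 41
f 40 41 28
f 41 26 27
f 41 27 28



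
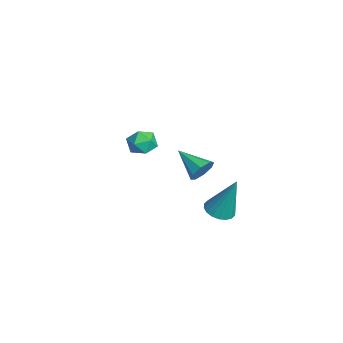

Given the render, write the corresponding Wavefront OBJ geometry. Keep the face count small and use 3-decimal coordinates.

v 0.583 -2.997 1.516
v 1.005 -2.873 0.926
v 0.615 -4.167 1.294
v 1.037 -4.043 0.704
v 1.308 -3.932 1.379
v 1.287 -3.209 1.517
v 0.333 -3.831 0.703
v 0.312 -3.108 0.841
v 0.85 -3.388 0.424
v 1.453 -3.451 0.842
v 0.167 -3.589 1.378
v 0.77 -3.652 1.796
v -2.132 -0.331 -3.177
v -1.705 -0.49 -2.633
v -3.328 -1.229 -2.503
v -1.995 -0.039 -2.545
v -2.365 0.241 -2.828
v -2.599 0.186 -3.315
v -2.559 -0.172 -3.722
v -2.27 -0.623 -3.81
v -1.9 -0.904 -3.527
v -1.666 -0.849 -3.04
v 3.227 -0.625 -1.817
v 3.786 -1.061 -1.794
v 3.633 0.005 0.177
v 3.911 -0.792 -1.904
v 3.9 -0.49 -1.997
v 3.756 -0.215 -2.054
v 3.507 -0.021 -2.065
v 3.202 0.054 -2.026
v 2.902 -0.006 -1.946
v 2.667 -0.188 -1.84
v 2.542 -0.457 -1.73
v 2.553 -0.759 -1.637
v 2.697 -1.034 -1.58
v 2.946 -1.228 -1.569
v 3.251 -1.303 -1.608
v 3.551 -1.243 -1.688
f 1 12 6
f 1 6 2
f 1 2 8
f 1 8 11
f 1 11 12
f 2 6 10
f 6 12 5
f 12 11 3
f 11 8 7
f 8 2 9
f 4 10 5
f 4 5 3
f 4 3 7
f 4 7 9
f 4 9 10
f 5 10 6
f 3 5 12
f 7 3 11
f 9 7 8
f 10 9 2
f 14 13 16
f 14 16 15
f 16 13 17
f 16 17 15
f 17 13 18
f 17 18 15
f 18 13 19
f 18 19 15
f 19 13 20
f 19 20 15
f 20 13 21
f 20 21 15
f 21 13 22
f 21 22 15
f 22 13 14
f 22 14 15
f 24 23 26
f 24 26 25
f 26 23 27
f 26 27 25
f 27 23 28
f 27 28 25
f 28 23 29
f 28 29 25
f 29 23 30
f 29 30 25
f 30 23 31
f 30 31 25
f 31 23 32
f 31 32 25
f 32 23 33
f 32 33 25
f 33 23 34
f 33 34 25
f 34 23 35
f 34 35 25
f 35 23 36
f 35 36 25
f 36 23 37
f 36 37 25
f 37 23 38
f 37 38 25
f 38 23 24
f 38 24 25



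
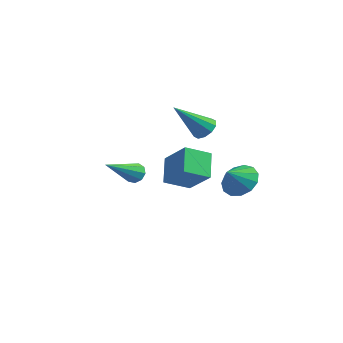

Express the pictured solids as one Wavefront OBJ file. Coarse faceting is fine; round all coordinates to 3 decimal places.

v -1.333 3.692 -0.793
v -0.789 3.388 -0.707
v -2.167 2.608 0.653
v -0.79 3.699 -0.474
v -0.999 4.009 -0.362
v -1.335 4.197 -0.415
v -1.671 4.192 -0.612
v -1.878 3.997 -0.878
v -1.877 3.685 -1.111
v -1.668 3.376 -1.223
v -1.331 3.188 -1.17
v -0.995 3.192 -0.973
v -1.488 2.389 -2.815
v -2.086 3.337 -1.976
v -2.698 2.633 -3.954
v -3.297 3.581 -3.115
v -0.783 3.319 -3.365
v -1.382 4.267 -2.526
v -1.994 3.563 -4.504
v -2.592 4.511 -3.665
v 0.228 4.004 -3.544
v 0.689 3.395 -4.019
v 0.052 3.256 -2.756
v 1.026 3.63 -3.722
v 1.11 3.983 -3.367
v 0.913 4.343 -3.069
v 0.499 4.595 -2.921
v -0.001 4.66 -2.971
v -0.429 4.516 -3.203
v -0.648 4.21 -3.543
v -0.589 3.839 -3.883
v -0.271 3.52 -4.115
v 0.206 3.354 -4.166
v -1.883 -0.464 -1.765
v -1.578 -0.26 -1.411
v -2.097 -2.136 -0.615
v -1.91 -0.173 -1.347
v -2.229 -0.223 -1.478
v -2.386 -0.385 -1.744
v -2.308 -0.585 -2.019
v -2.031 -0.728 -2.175
v -1.685 -0.747 -2.14
v -1.431 -0.635 -1.928
v -1.389 -0.442 -1.641
f 2 1 4
f 2 4 3
f 4 1 5
f 4 5 3
f 5 1 6
f 5 6 3
f 6 1 7
f 6 7 3
f 7 1 8
f 7 8 3
f 8 1 9
f 8 9 3
f 9 1 10
f 9 10 3
f 10 1 11
f 10 11 3
f 11 1 12
f 11 12 3
f 12 1 2
f 12 2 3
f 14 16 13
f 17 14 13
f 13 16 15
f 15 17 13
f 14 20 16
f 18 14 17
f 18 20 14
f 16 20 15
f 19 17 15
f 15 20 19
f 19 18 17
f 20 18 19
f 22 21 24
f 22 24 23
f 24 21 25
f 24 25 23
f 25 21 26
f 25 26 23
f 26 21 27
f 26 27 23
f 27 21 28
f 27 28 23
f 28 21 29
f 28 29 23
f 29 21 30
f 29 30 23
f 30 21 31
f 30 31 23
f 31 21 32
f 31 32 23
f 32 21 33
f 32 33 23
f 33 21 22
f 33 22 23
f 35 34 37
f 35 37 36
f 37 34 38
f 37 38 36
f 38 34 39
f 38 39 36
f 39 34 40
f 39 40 36
f 40 34 41
f 40 41 36
f 41 34 42
f 41 42 36
f 42 34 43
f 42 43 36
f 43 34 44
f 43 44 36
f 44 34 35
f 44 35 36



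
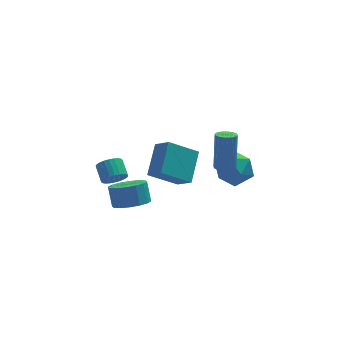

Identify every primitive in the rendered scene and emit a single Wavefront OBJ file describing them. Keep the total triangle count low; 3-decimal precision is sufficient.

v 2.41 -2.674 1.665
v 2.702 -2.221 1.481
v 2.902 -1.552 3.451
v 2.61 -2.006 3.635
v 2.462 -2.139 1.478
v 2.662 -1.47 3.448
v 2.212 -2.163 1.511
v 2.411 -1.494 3.481
v 2.001 -2.288 1.575
v 2.2 -1.619 3.545
v 1.871 -2.49 1.657
v 2.071 -1.821 3.627
v 1.848 -2.728 1.74
v 2.047 -2.06 3.71
v 1.936 -2.956 1.809
v 2.136 -2.287 3.779
v 2.118 -3.128 1.849
v 2.318 -2.459 3.819
v 2.358 -3.21 1.852
v 2.558 -2.541 3.822
v 2.609 -3.186 1.819
v 2.808 -2.517 3.789
v 2.82 -3.061 1.755
v 3.019 -2.392 3.725
v 2.949 -2.859 1.673
v 3.149 -2.19 3.643
v 2.973 -2.62 1.59
v 3.172 -1.952 3.56
v 2.884 -2.393 1.521
v 3.084 -1.724 3.491
v 3.549 0.155 0.5
v 4.165 -0.836 0.532
v 2.635 -0.464 -1.032
v 3.251 -1.455 -1
v 2.459 -1.233 -0.172
v 3.024 -0.851 0.775
v 3.776 -0.449 -1.275
v 4.341 -0.067 -0.328
v 4.306 -1.209 -0.564
v 3.492 -1.693 0.117
v 3.308 0.393 -0.617
v 2.494 -0.091 0.064
v -0.798 -2.46 1.603
v -0.092 -0.997 2.718
v -1.331 -1.65 0.879
v -0.626 -0.188 1.994
v 0.766 -2.392 0.526
v 1.471 -0.93 1.641
v 0.232 -1.583 -0.198
v 0.938 -0.12 0.917
v -2.319 -2.573 -0.456
v -1.362 -2.748 -0.273
v -1.444 -2.122 0.759
v -2.401 -1.947 0.576
v -1.368 -2.31 -0.539
v -1.451 -1.684 0.493
v -1.629 -1.943 -0.783
v -1.711 -1.317 0.249
v -2.074 -1.744 -0.939
v -2.157 -1.118 0.093
v -2.586 -1.768 -0.966
v -2.668 -1.142 0.066
v -3.025 -2.007 -0.856
v -3.108 -1.381 0.176
v -3.276 -2.398 -0.639
v -3.358 -1.772 0.393
v -3.269 -2.836 -0.373
v -3.352 -2.21 0.659
v -3.009 -3.203 -0.129
v -3.091 -2.577 0.903
v -2.563 -3.402 0.027
v -2.646 -2.776 1.059
v -2.052 -3.378 0.054
v -2.134 -2.752 1.086
v -1.612 -3.139 -0.056
v -1.695 -2.513 0.976
v -3.285 -3.385 2.35
v -2.611 -3.349 2.432
v -2.721 -2.478 2.952
v -3.395 -2.515 2.87
v -2.642 -3.217 2.204
v -2.753 -2.346 2.724
v -2.772 -3.111 1.999
v -2.882 -2.24 2.518
v -2.979 -3.046 1.846
v -3.09 -2.175 2.366
v -3.233 -3.033 1.771
v -3.344 -2.162 2.29
v -3.495 -3.074 1.784
v -3.606 -2.203 2.303
v -3.725 -3.162 1.882
v -3.835 -2.291 2.402
v -3.888 -3.284 2.053
v -3.998 -2.413 2.572
v -3.959 -3.422 2.268
v -4.069 -2.551 2.788
v -3.927 -3.554 2.496
v -4.038 -2.683 3.016
v -3.798 -3.66 2.702
v -3.908 -2.789 3.221
v -3.59 -3.725 2.854
v -3.701 -2.854 3.374
v -3.336 -3.738 2.93
v -3.447 -2.867 3.449
v -3.074 -3.697 2.917
v -3.185 -2.826 3.436
v -2.845 -3.609 2.818
v -2.955 -2.738 3.338
v -2.682 -3.487 2.648
v -2.792 -2.616 3.167
f 2 1 5
f 2 5 3
f 3 5 6
f 3 6 4
f 5 1 7
f 5 7 6
f 6 7 8
f 6 8 4
f 7 1 9
f 7 9 8
f 8 9 10
f 8 10 4
f 9 1 11
f 9 11 10
f 10 11 12
f 10 12 4
f 11 1 13
f 11 13 12
f 12 13 14
f 12 14 4
f 13 1 15
f 13 15 14
f 14 15 16
f 14 16 4
f 15 1 17
f 15 17 16
f 16 17 18
f 16 18 4
f 17 1 19
f 17 19 18
f 18 19 20
f 18 20 4
f 19 1 21
f 19 21 20
f 20 21 22
f 20 22 4
f 21 1 23
f 21 23 22
f 22 23 24
f 22 24 4
f 23 1 25
f 23 25 24
f 24 25 26
f 24 26 4
f 25 1 27
f 25 27 26
f 26 27 28
f 26 28 4
f 27 1 29
f 27 29 28
f 28 29 30
f 28 30 4
f 29 1 2
f 29 2 30
f 30 2 3
f 30 3 4
f 31 42 36
f 31 36 32
f 31 32 38
f 31 38 41
f 31 41 42
f 32 36 40
f 36 42 35
f 42 41 33
f 41 38 37
f 38 32 39
f 34 40 35
f 34 35 33
f 34 33 37
f 34 37 39
f 34 39 40
f 35 40 36
f 33 35 42
f 37 33 41
f 39 37 38
f 40 39 32
f 44 46 43
f 47 44 43
f 43 46 45
f 45 47 43
f 44 50 46
f 48 44 47
f 48 50 44
f 46 50 45
f 49 47 45
f 45 50 49
f 49 48 47
f 50 48 49
f 52 51 55
f 52 55 53
f 53 55 56
f 53 56 54
f 55 51 57
f 55 57 56
f 56 57 58
f 56 58 54
f 57 51 59
f 57 59 58
f 58 59 60
f 58 60 54
f 59 51 61
f 59 61 60
f 60 61 62
f 60 62 54
f 61 51 63
f 61 63 62
f 62 63 64
f 62 64 54
f 63 51 65
f 63 65 64
f 64 65 66
f 64 66 54
f 65 51 67
f 65 67 66
f 66 67 68
f 66 68 54
f 67 51 69
f 67 69 68
f 68 69 70
f 68 70 54
f 69 51 71
f 69 71 70
f 70 71 72
f 70 72 54
f 71 51 73
f 71 73 72
f 72 73 74
f 72 74 54
f 73 51 75
f 73 75 74
f 74 75 76
f 74 76 54
f 75 51 52
f 75 52 76
f 76 52 53
f 76 53 54
f 78 77 81
f 78 81 79
f 79 81 82
f 79 82 80
f 81 77 83
f 81 83 82
f 82 83 84
f 82 84 80
f 83 77 85
f 83 85 84
f 84 85 86
f 84 86 80
f 85 77 87
f 85 87 86
f 86 87 88
f 86 88 80
f 87 77 89
f 87 89 88
f 88 89 90
f 88 90 80
f 89 77 91
f 89 91 90
f 90 91 92
f 90 92 80
f 91 77 93
f 91 93 92
f 92 93 94
f 92 94 80
f 93 77 95
f 93 95 94
f 94 95 96
f 94 96 80
f 95 77 97
f 95 97 96
f 96 97 98
f 96 98 80
f 97 77 99
f 97 99 98
f 98 99 100
f 98 100 80
f 99 77 101
f 99 101 100
f 100 101 102
f 100 102 80
f 101 77 103
f 101 103 102
f 102 103 104
f 102 104 80
f 103 77 105
f 103 105 104
f 104 105 106
f 104 106 80
f 105 77 107
f 105 107 106
f 106 107 108
f 106 108 80
f 107 77 109
f 107 109 108
f 108 109 110
f 108 110 80
f 109 77 78
f 109 78 110
f 110 78 79
f 110 79 80



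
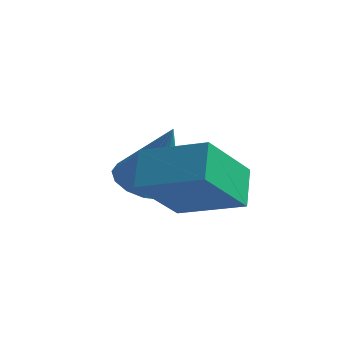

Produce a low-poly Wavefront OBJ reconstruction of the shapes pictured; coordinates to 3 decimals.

v 2.152 0.401 3.271
v 1.954 1.124 3.733
v 2.631 1.314 2.048
v 2.433 2.036 2.509
v 3.487 0.424 3.811
v 3.289 1.146 4.272
v 3.966 1.336 2.587
v 3.768 2.059 3.049
v 1.51 2.531 1.872
v 2.152 2.391 1.661
v 2.03 2.669 3.368
v 2.123 2.746 1.639
v 1.929 3.044 1.679
v 1.623 3.204 1.771
v 1.287 3.184 1.889
v 1.011 2.989 2.004
v 0.868 2.671 2.082
v 0.897 2.316 2.105
v 1.09 2.019 2.065
v 1.396 1.858 1.973
v 1.732 1.878 1.855
v 2.009 2.073 1.74
f 2 4 1
f 5 2 1
f 1 4 3
f 3 5 1
f 2 8 4
f 6 2 5
f 6 8 2
f 4 8 3
f 7 5 3
f 3 8 7
f 7 6 5
f 8 6 7
f 10 9 12
f 10 12 11
f 12 9 13
f 12 13 11
f 13 9 14
f 13 14 11
f 14 9 15
f 14 15 11
f 15 9 16
f 15 16 11
f 16 9 17
f 16 17 11
f 17 9 18
f 17 18 11
f 18 9 19
f 18 19 11
f 19 9 20
f 19 20 11
f 20 9 21
f 20 21 11
f 21 9 22
f 21 22 11
f 22 9 10
f 22 10 11



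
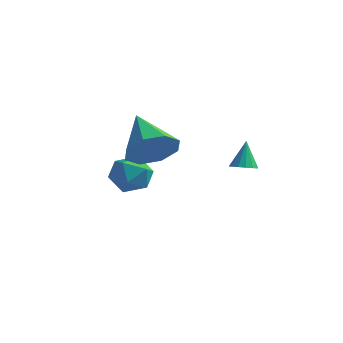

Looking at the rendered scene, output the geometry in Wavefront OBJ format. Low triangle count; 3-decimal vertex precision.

v 3.913 -0.369 2.185
v 4.176 -0.756 2.412
v 3.767 0.149 3.235
v 4.362 -0.573 2.348
v 4.429 -0.335 2.24
v 4.356 -0.107 2.117
v 4.165 0.051 2.012
v 3.906 0.097 1.954
v 3.649 0.018 1.958
v 3.463 -0.165 2.022
v 3.397 -0.403 2.13
v 3.469 -0.631 2.253
v 3.66 -0.789 2.357
v 3.919 -0.835 2.416
v 0.886 -1.463 2.837
v 1.455 -1.575 3.725
v -0.386 -0.277 3.803
v 1.701 -0.946 3.275
v 1.47 -0.62 2.569
v 0.897 -0.788 2.02
v 0.317 -1.351 1.95
v 0.072 -1.981 2.399
v 0.303 -2.307 3.105
v 0.876 -2.139 3.654
v -0.71 0.483 1.302
v -0.055 -0.12 1.054
v -1.505 0.12 0.086
v -0.85 -0.483 -0.162
v -1.373 -0.65 0.582
v -0.882 -0.426 1.333
v -0.678 0.426 -0.193
v -0.187 0.65 0.558
v -0.034 -0.156 0.129
v -0.464 -0.821 0.609
v -1.096 0.821 0.531
v -1.526 0.156 1.011
f 2 1 4
f 2 4 3
f 4 1 5
f 4 5 3
f 5 1 6
f 5 6 3
f 6 1 7
f 6 7 3
f 7 1 8
f 7 8 3
f 8 1 9
f 8 9 3
f 9 1 10
f 9 10 3
f 10 1 11
f 10 11 3
f 11 1 12
f 11 12 3
f 12 1 13
f 12 13 3
f 13 1 14
f 13 14 3
f 14 1 2
f 14 2 3
f 16 15 18
f 16 18 17
f 18 15 19
f 18 19 17
f 19 15 20
f 19 20 17
f 20 15 21
f 20 21 17
f 21 15 22
f 21 22 17
f 22 15 23
f 22 23 17
f 23 15 24
f 23 24 17
f 24 15 16
f 24 16 17
f 25 36 30
f 25 30 26
f 25 26 32
f 25 32 35
f 25 35 36
f 26 30 34
f 30 36 29
f 36 35 27
f 35 32 31
f 32 26 33
f 28 34 29
f 28 29 27
f 28 27 31
f 28 31 33
f 28 33 34
f 29 34 30
f 27 29 36
f 31 27 35
f 33 31 32
f 34 33 26



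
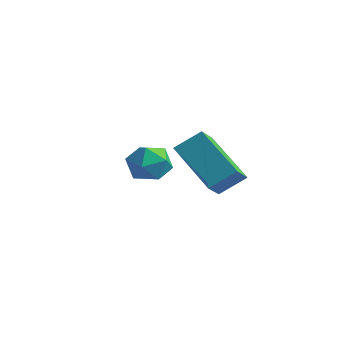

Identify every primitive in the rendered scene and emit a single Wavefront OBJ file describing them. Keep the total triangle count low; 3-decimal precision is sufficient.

v -1.119 -3.375 -0.714
v -0.535 -2.947 -0.681
v -0.645 -3.953 -1.619
v -0.061 -3.525 -1.586
v -0.19 -4.004 -1.056
v -0.483 -3.646 -0.497
v -0.697 -3.254 -1.803
v -0.99 -2.896 -1.244
v -0.274 -2.872 -1.354
v 0.04 -3.336 -0.893
v -1.22 -3.564 -1.407
v -0.906 -4.028 -0.946
v -1.85 0.056 -3.515
v -1.491 -0.631 -3.019
v -3.486 0.045 -2.347
v -3.127 -0.641 -1.85
v -1.393 0.761 -2.87
v -1.034 0.075 -2.373
v -3.029 0.751 -1.701
v -2.67 0.064 -1.205
f 1 12 6
f 1 6 2
f 1 2 8
f 1 8 11
f 1 11 12
f 2 6 10
f 6 12 5
f 12 11 3
f 11 8 7
f 8 2 9
f 4 10 5
f 4 5 3
f 4 3 7
f 4 7 9
f 4 9 10
f 5 10 6
f 3 5 12
f 7 3 11
f 9 7 8
f 10 9 2
f 14 16 13
f 17 14 13
f 13 16 15
f 15 17 13
f 14 20 16
f 18 14 17
f 18 20 14
f 16 20 15
f 19 17 15
f 15 20 19
f 19 18 17
f 20 18 19



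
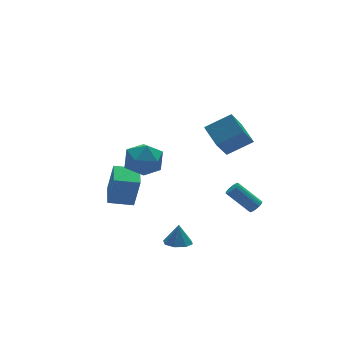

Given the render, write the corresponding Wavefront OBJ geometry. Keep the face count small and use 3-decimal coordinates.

v -2.291 -3.299 -4.362
v -1.732 -2.69 -4.558
v -2.109 -3.061 -3.098
v -2.34 -2.464 -4.513
v -2.92 -2.728 -4.38
v -3.131 -3.326 -4.237
v -2.851 -3.909 -4.167
v -2.242 -4.134 -4.212
v -1.662 -3.871 -4.345
v -1.451 -3.273 -4.488
v -4.422 1.29 -3.193
v -4.175 0.918 -1.121
v -3.741 2.695 -3.022
v -3.495 2.323 -0.95
v -3.045 0.657 -3.47
v -2.799 0.285 -1.398
v -2.365 2.062 -3.299
v -2.118 1.69 -1.227
v -0.199 -3.827 3.383
v -0.22 -2.478 4.061
v 0.944 -2.984 1.742
v 0.923 -1.635 2.42
v 1.297 -4.225 4.22
v 1.276 -2.876 4.898
v 2.44 -3.382 2.579
v 2.419 -2.033 3.257
v -4.164 -1.174 2.032
v -3.388 -1.335 2.987
v -4.332 -3.165 1.833
v -3.556 -3.326 2.788
v -4.691 -2.862 2.982
v -4.587 -1.632 3.105
v -3.133 -2.868 1.715
v -3.029 -1.638 1.838
v -2.751 -2.382 2.791
v -3.714 -2.379 3.574
v -4.006 -2.121 1.246
v -4.969 -2.118 2.029
v 2.216 -4.148 -2.329
v 2.429 -4.419 -1.952
v 1.437 -3.422 -0.675
v 1.224 -3.152 -1.051
v 2.59 -4.213 -1.988
v 1.598 -3.216 -0.711
v 2.651 -3.989 -2.115
v 1.659 -2.993 -0.837
v 2.595 -3.809 -2.299
v 1.603 -2.812 -1.022
v 2.438 -3.719 -2.491
v 1.446 -2.722 -1.214
v 2.221 -3.744 -2.64
v 1.229 -2.748 -1.362
v 2.003 -3.878 -2.705
v 1.011 -2.881 -1.428
v 1.842 -4.084 -2.669
v 0.85 -3.087 -1.392
v 1.781 -4.307 -2.543
v 0.789 -3.311 -1.265
v 1.837 -4.488 -2.358
v 0.845 -3.491 -1.081
v 1.994 -4.578 -2.166
v 1.002 -3.581 -0.889
v 2.211 -4.552 -2.018
v 1.219 -3.556 -0.74
f 2 1 4
f 2 4 3
f 4 1 5
f 4 5 3
f 5 1 6
f 5 6 3
f 6 1 7
f 6 7 3
f 7 1 8
f 7 8 3
f 8 1 9
f 8 9 3
f 9 1 10
f 9 10 3
f 10 1 2
f 10 2 3
f 12 14 11
f 15 12 11
f 11 14 13
f 13 15 11
f 12 18 14
f 16 12 15
f 16 18 12
f 14 18 13
f 17 15 13
f 13 18 17
f 17 16 15
f 18 16 17
f 20 22 19
f 23 20 19
f 19 22 21
f 21 23 19
f 20 26 22
f 24 20 23
f 24 26 20
f 22 26 21
f 25 23 21
f 21 26 25
f 25 24 23
f 26 24 25
f 27 38 32
f 27 32 28
f 27 28 34
f 27 34 37
f 27 37 38
f 28 32 36
f 32 38 31
f 38 37 29
f 37 34 33
f 34 28 35
f 30 36 31
f 30 31 29
f 30 29 33
f 30 33 35
f 30 35 36
f 31 36 32
f 29 31 38
f 33 29 37
f 35 33 34
f 36 35 28
f 40 39 43
f 40 43 41
f 41 43 44
f 41 44 42
f 43 39 45
f 43 45 44
f 44 45 46
f 44 46 42
f 45 39 47
f 45 47 46
f 46 47 48
f 46 48 42
f 47 39 49
f 47 49 48
f 48 49 50
f 48 50 42
f 49 39 51
f 49 51 50
f 50 51 52
f 50 52 42
f 51 39 53
f 51 53 52
f 52 53 54
f 52 54 42
f 53 39 55
f 53 55 54
f 54 55 56
f 54 56 42
f 55 39 57
f 55 57 56
f 56 57 58
f 56 58 42
f 57 39 59
f 57 59 58
f 58 59 60
f 58 60 42
f 59 39 61
f 59 61 60
f 60 61 62
f 60 62 42
f 61 39 63
f 61 63 62
f 62 63 64
f 62 64 42
f 63 39 40
f 63 40 64
f 64 40 41
f 64 41 42



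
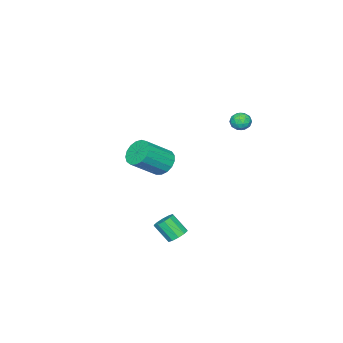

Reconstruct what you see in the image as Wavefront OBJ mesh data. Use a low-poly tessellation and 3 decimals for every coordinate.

v 2.053 1.609 -4.339
v 2.52 2.001 -4.062
v 2.654 1.124 -3.044
v 2.187 0.731 -3.321
v 2.151 2.117 -3.913
v 2.285 1.24 -2.896
v 1.745 2.038 -3.927
v 1.879 1.161 -2.91
v 1.456 1.796 -4.099
v 1.59 0.919 -3.081
v 1.395 1.482 -4.361
v 1.53 0.605 -3.344
v 1.586 1.216 -4.616
v 1.72 0.339 -3.598
v 1.955 1.1 -4.764
v 2.089 0.223 -3.747
v 2.361 1.179 -4.75
v 2.495 0.302 -3.733
v 2.65 1.421 -4.579
v 2.784 0.544 -3.561
v 2.71 1.735 -4.316
v 2.845 0.858 -3.299
v -1.263 3.969 4.205
v -0.848 4.023 3.719
v -1.372 2.957 4.001
v -0.957 3.011 3.515
v -0.752 3.07 4.12
v -0.685 3.695 4.246
v -1.535 3.285 3.474
v -1.468 3.91 3.6
v -1.016 3.599 3.267
v -0.532 3.467 3.666
v -1.688 3.513 4.054
v -1.204 3.381 4.453
v -1.046 4.085 3.98
v -1.174 2.895 3.74
v -1.053 2.93 4.096
v -0.809 2.962 3.81
v -0.95 3.892 4.29
v -0.706 3.924 4.004
v -0.649 3.364 4.239
v -1.514 3.056 3.716
v -1.27 3.088 3.43
v -1.411 4.018 3.91
v -1.167 4.05 3.624
v -1.571 3.616 3.481
v -0.901 3.867 3.429
v -0.965 3.273 3.309
v -1.305 3.434 3.285
v -1.266 3.801 3.359
v -0.616 3.79 3.663
v -0.68 3.195 3.543
v -0.56 3.23 3.899
v -0.52 3.597 3.973
v -0.715 3.541 3.398
v -1.54 3.785 4.177
v -1.604 3.19 4.057
v -1.7 3.383 3.747
v -1.66 3.75 3.821
v -1.255 3.707 4.411
v -1.319 3.113 4.291
v -0.954 3.179 4.361
v -0.915 3.546 4.435
v -1.505 3.439 4.322
v -1.52 -2.029 -1.474
v -0.961 -1.314 -1.719
v 0.499 -2.016 -0.43
v -0.06 -2.731 -0.186
v -1.193 -1.154 -1.368
v 0.267 -1.856 -0.08
v -1.501 -1.195 -1.042
v -0.041 -1.896 0.247
v -1.812 -1.426 -0.815
v -0.352 -2.128 0.474
v -2.057 -1.796 -0.739
v -0.597 -2.498 0.55
v -2.179 -2.219 -0.831
v -0.719 -2.921 0.457
v -2.15 -2.599 -1.071
v -0.69 -3.3 0.218
v -1.976 -2.848 -1.403
v -0.516 -3.549 -0.114
v -1.698 -2.91 -1.752
v -0.238 -3.611 -0.463
v -1.38 -2.77 -2.036
v 0.08 -3.471 -0.748
v -1.093 -2.46 -2.193
v 0.367 -3.161 -0.904
v -0.904 -2.052 -2.184
v 0.556 -2.753 -0.895
v -0.856 -1.638 -2.013
v 0.604 -2.34 -0.724
f 2 1 5
f 2 5 3
f 3 5 6
f 3 6 4
f 5 1 7
f 5 7 6
f 6 7 8
f 6 8 4
f 7 1 9
f 7 9 8
f 8 9 10
f 8 10 4
f 9 1 11
f 9 11 10
f 10 11 12
f 10 12 4
f 11 1 13
f 11 13 12
f 12 13 14
f 12 14 4
f 13 1 15
f 13 15 14
f 14 15 16
f 14 16 4
f 15 1 17
f 15 17 16
f 16 17 18
f 16 18 4
f 17 1 19
f 17 19 18
f 18 19 20
f 18 20 4
f 19 1 21
f 19 21 20
f 20 21 22
f 20 22 4
f 21 1 2
f 21 2 22
f 22 2 3
f 22 3 4
f 23 60 39
f 60 34 63
f 39 63 28
f 60 63 39
f 23 39 35
f 39 28 40
f 35 40 24
f 39 40 35
f 23 35 44
f 35 24 45
f 44 45 30
f 35 45 44
f 23 44 56
f 44 30 59
f 56 59 33
f 44 59 56
f 23 56 60
f 56 33 64
f 60 64 34
f 56 64 60
f 24 40 51
f 40 28 54
f 51 54 32
f 40 54 51
f 28 63 41
f 63 34 62
f 41 62 27
f 63 62 41
f 34 64 61
f 64 33 57
f 61 57 25
f 64 57 61
f 33 59 58
f 59 30 46
f 58 46 29
f 59 46 58
f 30 45 50
f 45 24 47
f 50 47 31
f 45 47 50
f 26 52 38
f 52 32 53
f 38 53 27
f 52 53 38
f 26 38 36
f 38 27 37
f 36 37 25
f 38 37 36
f 26 36 43
f 36 25 42
f 43 42 29
f 36 42 43
f 26 43 48
f 43 29 49
f 48 49 31
f 43 49 48
f 26 48 52
f 48 31 55
f 52 55 32
f 48 55 52
f 27 53 41
f 53 32 54
f 41 54 28
f 53 54 41
f 25 37 61
f 37 27 62
f 61 62 34
f 37 62 61
f 29 42 58
f 42 25 57
f 58 57 33
f 42 57 58
f 31 49 50
f 49 29 46
f 50 46 30
f 49 46 50
f 32 55 51
f 55 31 47
f 51 47 24
f 55 47 51
f 66 65 69
f 66 69 67
f 67 69 70
f 67 70 68
f 69 65 71
f 69 71 70
f 70 71 72
f 70 72 68
f 71 65 73
f 71 73 72
f 72 73 74
f 72 74 68
f 73 65 75
f 73 75 74
f 74 75 76
f 74 76 68
f 75 65 77
f 75 77 76
f 76 77 78
f 76 78 68
f 77 65 79
f 77 79 78
f 78 79 80
f 78 80 68
f 79 65 81
f 79 81 80
f 80 81 82
f 80 82 68
f 81 65 83
f 81 83 82
f 82 83 84
f 82 84 68
f 83 65 85
f 83 85 84
f 84 85 86
f 84 86 68
f 85 65 87
f 85 87 86
f 86 87 88
f 86 88 68
f 87 65 89
f 87 89 88
f 88 89 90
f 88 90 68
f 89 65 91
f 89 91 90
f 90 91 92
f 90 92 68
f 91 65 66
f 91 66 92
f 92 66 67
f 92 67 68



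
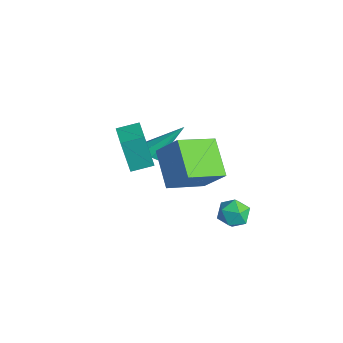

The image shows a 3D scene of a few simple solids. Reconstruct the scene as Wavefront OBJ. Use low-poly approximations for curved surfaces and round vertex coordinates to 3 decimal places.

v -2.643 0.766 0.559
v -2.174 0.525 0.676
v -2.297 2.094 1.901
v -2.135 0.813 0.382
v -2.393 1.073 0.191
v -2.798 1.153 0.216
v -3.112 1.007 0.441
v -3.151 0.719 0.736
v -2.892 0.459 0.926
v -2.487 0.379 0.902
v 0.361 1.628 0.563
v 0.441 -0.108 1.331
v -1.191 1.952 1.455
v -1.112 0.216 2.224
v 1.152 2.184 1.736
v 1.231 0.448 2.505
v -0.401 2.508 2.629
v -0.321 0.772 3.397
v 2.318 1.623 0.637
v 2.832 2.134 0.662
v 2.808 1.086 1.558
v 3.322 1.597 1.583
v 2.638 1.762 1.758
v 2.335 2.094 1.189
v 3.305 1.126 1.031
v 3.002 1.458 0.462
v 3.442 1.827 0.905
v 3.029 2.22 1.354
v 2.611 1 0.866
v 2.198 1.393 1.315
v -1.377 -0.987 2.17
v -1.796 -1.194 3.732
v -1.141 -0.065 2.355
v -1.56 -0.272 3.917
v -0.18 -1.348 2.443
v -0.599 -1.555 4.005
v 0.056 -0.426 2.628
v -0.363 -0.633 4.19
f 2 1 4
f 2 4 3
f 4 1 5
f 4 5 3
f 5 1 6
f 5 6 3
f 6 1 7
f 6 7 3
f 7 1 8
f 7 8 3
f 8 1 9
f 8 9 3
f 9 1 10
f 9 10 3
f 10 1 2
f 10 2 3
f 12 14 11
f 15 12 11
f 11 14 13
f 13 15 11
f 12 18 14
f 16 12 15
f 16 18 12
f 14 18 13
f 17 15 13
f 13 18 17
f 17 16 15
f 18 16 17
f 19 30 24
f 19 24 20
f 19 20 26
f 19 26 29
f 19 29 30
f 20 24 28
f 24 30 23
f 30 29 21
f 29 26 25
f 26 20 27
f 22 28 23
f 22 23 21
f 22 21 25
f 22 25 27
f 22 27 28
f 23 28 24
f 21 23 30
f 25 21 29
f 27 25 26
f 28 27 20
f 32 34 31
f 35 32 31
f 31 34 33
f 33 35 31
f 32 38 34
f 36 32 35
f 36 38 32
f 34 38 33
f 37 35 33
f 33 38 37
f 37 36 35
f 38 36 37



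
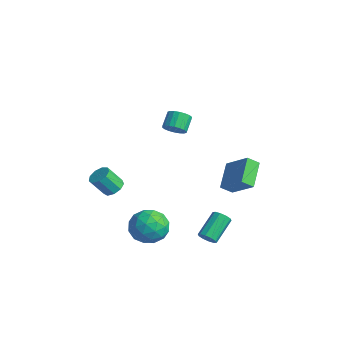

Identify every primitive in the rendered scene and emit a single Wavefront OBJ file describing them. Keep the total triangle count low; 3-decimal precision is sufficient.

v 0.566 3.501 -2.872
v 0.324 2.795 -2.316
v -0.55 4.692 -1.843
v -0.792 3.986 -1.288
v 2.112 3.914 -1.672
v 1.87 3.208 -1.117
v 0.996 5.105 -0.644
v 0.754 4.399 -0.088
v -3.449 -2.177 -2.637
v -3.022 -1.735 -2.224
v -3.365 -2.521 -1.03
v -3.791 -2.963 -1.443
v -3.495 -1.554 -2.24
v -3.837 -2.34 -1.046
v -3.945 -1.664 -2.442
v -4.288 -2.45 -1.248
v -4.164 -2.015 -2.735
v -4.506 -2.8 -1.541
v -4.048 -2.441 -2.982
v -4.39 -3.227 -1.788
v -3.651 -2.744 -3.068
v -3.994 -3.529 -1.874
v -3.16 -2.781 -2.952
v -3.503 -3.567 -1.758
v -2.804 -2.536 -2.689
v -3.146 -3.322 -1.494
v -2.749 -2.123 -2.401
v -3.092 -2.909 -1.207
v -0.059 -0.135 3.428
v 0.593 0.104 3.652
v 0.091 0.795 4.377
v -0.561 0.555 4.152
v 0.522 0.307 3.408
v 0.019 0.998 4.133
v 0.335 0.423 3.169
v -0.168 1.113 3.894
v 0.07 0.428 2.981
v -0.433 1.118 3.706
v -0.22 0.321 2.881
v -0.723 1.011 3.606
v -0.479 0.124 2.89
v -0.981 0.814 3.614
v -0.654 -0.124 3.005
v -1.156 0.566 3.73
v -0.711 -0.375 3.203
v -1.213 0.316 3.928
v -0.639 -0.578 3.447
v -1.142 0.113 4.172
v -0.452 -0.693 3.686
v -0.955 -0.003 4.411
v -0.187 -0.698 3.874
v -0.69 -0.008 4.599
v 0.103 -0.591 3.974
v -0.4 0.099 4.699
v 0.361 -0.394 3.966
v -0.141 0.296 4.69
v 0.536 -0.146 3.85
v 0.034 0.544 4.575
v 1.214 -2.864 -1.972
v 2.277 -2.381 -1.553
v 2.243 -4.299 -2.927
v 3.306 -3.816 -2.508
v 2.521 -4.367 -1.72
v 1.885 -3.48 -1.13
v 2.635 -3.2 -3.35
v 1.999 -2.313 -2.76
v 3.155 -2.589 -2.404
v 3.085 -3.31 -1.397
v 1.435 -3.37 -3.083
v 1.365 -4.091 -2.076
v 1.656 -2.496 -1.679
v 2.864 -4.184 -2.801
v 2.403 -4.507 -2.338
v 3.028 -4.224 -2.092
v 1.425 -3.142 -1.43
v 2.05 -2.858 -1.183
v 2.193 -4.025 -1.282
v 2.47 -3.822 -3.297
v 3.095 -3.538 -3.05
v 1.492 -2.456 -2.388
v 2.117 -2.173 -2.142
v 2.327 -2.655 -3.198
v 2.797 -2.335 -1.933
v 3.401 -3.179 -2.494
v 3.007 -2.817 -2.989
v 2.633 -2.295 -2.642
v 2.755 -2.759 -1.34
v 3.36 -3.602 -1.902
v 2.898 -3.926 -1.439
v 2.525 -3.404 -1.092
v 3.271 -2.881 -1.841
v 1.16 -3.078 -2.578
v 1.765 -3.921 -3.14
v 1.995 -3.276 -3.388
v 1.622 -2.754 -3.041
v 1.119 -3.501 -1.986
v 1.723 -4.345 -2.547
v 1.887 -4.385 -1.838
v 1.513 -3.863 -1.491
v 1.249 -3.799 -2.639
v 2.634 0.347 -4.471
v 3.212 0.531 -4.404
v 2.644 1.937 -3.362
v 2.066 1.753 -3.429
v 3.07 0.701 -4.71
v 2.502 2.106 -3.667
v 2.762 0.735 -4.924
v 2.194 2.141 -3.882
v 2.405 0.622 -4.966
v 1.837 2.027 -3.923
v 2.135 0.403 -4.818
v 1.567 1.809 -3.775
v 2.056 0.163 -4.538
v 1.488 1.569 -3.496
v 2.198 -0.006 -4.233
v 1.63 1.399 -3.19
v 2.506 -0.041 -4.018
v 1.938 1.365 -2.976
v 2.863 0.073 -3.977
v 2.295 1.478 -2.934
v 3.133 0.291 -4.125
v 2.565 1.697 -3.082
f 2 4 1
f 5 2 1
f 1 4 3
f 3 5 1
f 2 8 4
f 6 2 5
f 6 8 2
f 4 8 3
f 7 5 3
f 3 8 7
f 7 6 5
f 8 6 7
f 10 9 13
f 10 13 11
f 11 13 14
f 11 14 12
f 13 9 15
f 13 15 14
f 14 15 16
f 14 16 12
f 15 9 17
f 15 17 16
f 16 17 18
f 16 18 12
f 17 9 19
f 17 19 18
f 18 19 20
f 18 20 12
f 19 9 21
f 19 21 20
f 20 21 22
f 20 22 12
f 21 9 23
f 21 23 22
f 22 23 24
f 22 24 12
f 23 9 25
f 23 25 24
f 24 25 26
f 24 26 12
f 25 9 27
f 25 27 26
f 26 27 28
f 26 28 12
f 27 9 10
f 27 10 28
f 28 10 11
f 28 11 12
f 30 29 33
f 30 33 31
f 31 33 34
f 31 34 32
f 33 29 35
f 33 35 34
f 34 35 36
f 34 36 32
f 35 29 37
f 35 37 36
f 36 37 38
f 36 38 32
f 37 29 39
f 37 39 38
f 38 39 40
f 38 40 32
f 39 29 41
f 39 41 40
f 40 41 42
f 40 42 32
f 41 29 43
f 41 43 42
f 42 43 44
f 42 44 32
f 43 29 45
f 43 45 44
f 44 45 46
f 44 46 32
f 45 29 47
f 45 47 46
f 46 47 48
f 46 48 32
f 47 29 49
f 47 49 48
f 48 49 50
f 48 50 32
f 49 29 51
f 49 51 50
f 50 51 52
f 50 52 32
f 51 29 53
f 51 53 52
f 52 53 54
f 52 54 32
f 53 29 55
f 53 55 54
f 54 55 56
f 54 56 32
f 55 29 57
f 55 57 56
f 56 57 58
f 56 58 32
f 57 29 30
f 57 30 58
f 58 30 31
f 58 31 32
f 59 96 75
f 96 70 99
f 75 99 64
f 96 99 75
f 59 75 71
f 75 64 76
f 71 76 60
f 75 76 71
f 59 71 80
f 71 60 81
f 80 81 66
f 71 81 80
f 59 80 92
f 80 66 95
f 92 95 69
f 80 95 92
f 59 92 96
f 92 69 100
f 96 100 70
f 92 100 96
f 60 76 87
f 76 64 90
f 87 90 68
f 76 90 87
f 64 99 77
f 99 70 98
f 77 98 63
f 99 98 77
f 70 100 97
f 100 69 93
f 97 93 61
f 100 93 97
f 69 95 94
f 95 66 82
f 94 82 65
f 95 82 94
f 66 81 86
f 81 60 83
f 86 83 67
f 81 83 86
f 62 88 74
f 88 68 89
f 74 89 63
f 88 89 74
f 62 74 72
f 74 63 73
f 72 73 61
f 74 73 72
f 62 72 79
f 72 61 78
f 79 78 65
f 72 78 79
f 62 79 84
f 79 65 85
f 84 85 67
f 79 85 84
f 62 84 88
f 84 67 91
f 88 91 68
f 84 91 88
f 63 89 77
f 89 68 90
f 77 90 64
f 89 90 77
f 61 73 97
f 73 63 98
f 97 98 70
f 73 98 97
f 65 78 94
f 78 61 93
f 94 93 69
f 78 93 94
f 67 85 86
f 85 65 82
f 86 82 66
f 85 82 86
f 68 91 87
f 91 67 83
f 87 83 60
f 91 83 87
f 102 101 105
f 102 105 103
f 103 105 106
f 103 106 104
f 105 101 107
f 105 107 106
f 106 107 108
f 106 108 104
f 107 101 109
f 107 109 108
f 108 109 110
f 108 110 104
f 109 101 111
f 109 111 110
f 110 111 112
f 110 112 104
f 111 101 113
f 111 113 112
f 112 113 114
f 112 114 104
f 113 101 115
f 113 115 114
f 114 115 116
f 114 116 104
f 115 101 117
f 115 117 116
f 116 117 118
f 116 118 104
f 117 101 119
f 117 119 118
f 118 119 120
f 118 120 104
f 119 101 121
f 119 121 120
f 120 121 122
f 120 122 104
f 121 101 102
f 121 102 122
f 122 102 103
f 122 103 104

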